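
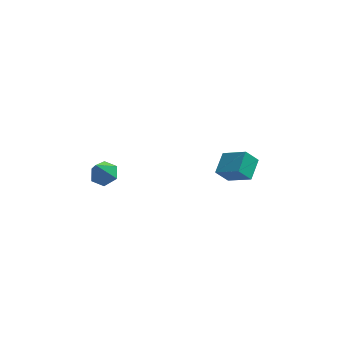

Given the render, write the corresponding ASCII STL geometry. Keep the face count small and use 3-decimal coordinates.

solid 
facet normal 0.275 0.344 -0.898
outer loop
vertex -2.692 -2.778 -1.503
vertex -3.378 -3.085 -1.831
vertex -3.372 -2.32 -1.536
endloop
endfacet
facet normal 0.327 0.541 0.774
outer loop
vertex -2.692 -2.778 -1.503
vertex -3.372 -2.32 -1.536
vertex -3.802 -3.615 -0.449
endloop
endfacet
facet normal 0.276 0.344 -0.897
outer loop
vertex -3.372 -2.32 -1.536
vertex -3.378 -3.085 -1.831
vertex -4.057 -2.628 -1.865
endloop
endfacet
facet normal -0.547 0.637 0.543
outer loop
vertex -3.372 -2.32 -1.536
vertex -4.057 -2.628 -1.865
vertex -3.802 -3.615 -0.449
endloop
endfacet
facet normal 0.276 0.344 -0.897
outer loop
vertex -4.057 -2.628 -1.865
vertex -3.378 -3.085 -1.831
vertex -4.063 -3.393 -2.16
endloop
endfacet
facet normal -0.988 -0.048 0.145
outer loop
vertex -4.057 -2.628 -1.865
vertex -4.063 -3.393 -2.16
vertex -3.802 -3.615 -0.449
endloop
endfacet
facet normal 0.276 0.344 -0.897
outer loop
vertex -4.063 -3.393 -2.16
vertex -3.378 -3.085 -1.831
vertex -3.383 -3.851 -2.126
endloop
endfacet
facet normal -0.558 -0.830 -0.023
outer loop
vertex -4.063 -3.393 -2.16
vertex -3.383 -3.851 -2.126
vertex -3.802 -3.615 -0.449
endloop
endfacet
facet normal 0.275 0.344 -0.898
outer loop
vertex -3.383 -3.851 -2.126
vertex -3.378 -3.085 -1.831
vertex -2.698 -3.543 -1.798
endloop
endfacet
facet normal 0.316 -0.925 0.209
outer loop
vertex -3.383 -3.851 -2.126
vertex -2.698 -3.543 -1.798
vertex -3.802 -3.615 -0.449
endloop
endfacet
facet normal 0.275 0.344 -0.898
outer loop
vertex -2.698 -3.543 -1.798
vertex -3.378 -3.085 -1.831
vertex -2.692 -2.778 -1.503
endloop
endfacet
facet normal 0.757 -0.240 0.607
outer loop
vertex -2.698 -3.543 -1.798
vertex -2.692 -2.778 -1.503
vertex -3.802 -3.615 -0.449
endloop
endfacet
facet normal -0.651 -0.034 0.759
outer loop
vertex 3.851 -2.131 -2.813
vertex 4.306 -0.895 -2.368
vertex 2.638 -1.322 -3.818
endloop
endfacet
facet normal -0.327 -0.889 -0.320
outer loop
vertex 3.354 -1.285 -4.652
vertex 3.851 -2.131 -2.813
vertex 2.638 -1.322 -3.818
endloop
endfacet
facet normal -0.651 -0.034 0.759
outer loop
vertex 2.638 -1.322 -3.818
vertex 4.306 -0.895 -2.368
vertex 3.093 -0.087 -3.372
endloop
endfacet
facet normal -0.685 0.457 -0.568
outer loop
vertex 3.093 -0.087 -3.372
vertex 3.354 -1.285 -4.652
vertex 2.638 -1.322 -3.818
endloop
endfacet
facet normal 0.685 -0.457 0.568
outer loop
vertex 3.851 -2.131 -2.813
vertex 5.022 -0.858 -3.202
vertex 4.306 -0.895 -2.368
endloop
endfacet
facet normal -0.327 -0.889 -0.321
outer loop
vertex 4.567 -2.093 -3.648
vertex 3.851 -2.131 -2.813
vertex 3.354 -1.285 -4.652
endloop
endfacet
facet normal 0.685 -0.457 0.567
outer loop
vertex 4.567 -2.093 -3.648
vertex 5.022 -0.858 -3.202
vertex 3.851 -2.131 -2.813
endloop
endfacet
facet normal 0.327 0.889 0.320
outer loop
vertex 4.306 -0.895 -2.368
vertex 5.022 -0.858 -3.202
vertex 3.093 -0.087 -3.372
endloop
endfacet
facet normal -0.686 0.457 -0.567
outer loop
vertex 3.809 -0.049 -4.207
vertex 3.354 -1.285 -4.652
vertex 3.093 -0.087 -3.372
endloop
endfacet
facet normal 0.327 0.889 0.321
outer loop
vertex 3.093 -0.087 -3.372
vertex 5.022 -0.858 -3.202
vertex 3.809 -0.049 -4.207
endloop
endfacet
facet normal 0.650 0.034 -0.759
outer loop
vertex 3.809 -0.049 -4.207
vertex 4.567 -2.093 -3.648
vertex 3.354 -1.285 -4.652
endloop
endfacet
facet normal 0.651 0.034 -0.758
outer loop
vertex 5.022 -0.858 -3.202
vertex 4.567 -2.093 -3.648
vertex 3.809 -0.049 -4.207
endloop
endfacet

endsolid


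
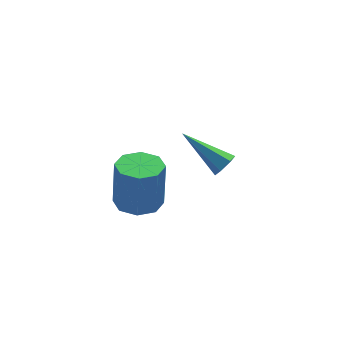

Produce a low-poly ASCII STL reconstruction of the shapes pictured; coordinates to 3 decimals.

solid 
facet normal -0.072 -0.096 -0.993
outer loop
vertex -0.69 -3.704 2.338
vertex -1.475 -3.405 2.366
vertex -0.712 -3.065 2.278
endloop
endfacet
facet normal 0.997 0.027 -0.075
outer loop
vertex -0.69 -3.704 2.338
vertex -0.712 -3.065 2.278
vertex -0.561 -3.535 4.105
endloop
endfacet
facet normal 0.997 0.026 -0.076
outer loop
vertex -0.561 -3.535 4.105
vertex -0.712 -3.065 2.278
vertex -0.582 -2.895 4.045
endloop
endfacet
facet normal 0.073 0.095 0.993
outer loop
vertex -0.561 -3.535 4.105
vertex -0.582 -2.895 4.045
vertex -1.345 -3.235 4.134
endloop
endfacet
facet normal -0.072 -0.095 -0.993
outer loop
vertex -0.712 -3.065 2.278
vertex -1.475 -3.405 2.366
vertex -1.18 -2.624 2.27
endloop
endfacet
facet normal 0.682 0.722 -0.120
outer loop
vertex -0.712 -3.065 2.278
vertex -1.18 -2.624 2.27
vertex -0.582 -2.895 4.045
endloop
endfacet
facet normal 0.680 0.723 -0.119
outer loop
vertex -0.582 -2.895 4.045
vertex -1.18 -2.624 2.27
vertex -1.051 -2.455 4.037
endloop
endfacet
facet normal 0.073 0.096 0.993
outer loop
vertex -0.582 -2.895 4.045
vertex -1.051 -2.455 4.037
vertex -1.345 -3.235 4.134
endloop
endfacet
facet normal -0.072 -0.095 -0.993
outer loop
vertex -1.18 -2.624 2.27
vertex -1.475 -3.405 2.366
vertex -1.821 -2.641 2.318
endloop
endfacet
facet normal -0.033 0.995 -0.093
outer loop
vertex -1.18 -2.624 2.27
vertex -1.821 -2.641 2.318
vertex -1.051 -2.455 4.037
endloop
endfacet
facet normal -0.032 0.995 -0.093
outer loop
vertex -1.051 -2.455 4.037
vertex -1.821 -2.641 2.318
vertex -1.692 -2.471 4.086
endloop
endfacet
facet normal 0.073 0.096 0.993
outer loop
vertex -1.051 -2.455 4.037
vertex -1.692 -2.471 4.086
vertex -1.345 -3.235 4.134
endloop
endfacet
facet normal -0.073 -0.096 -0.993
outer loop
vertex -1.821 -2.641 2.318
vertex -1.475 -3.405 2.366
vertex -2.259 -3.105 2.395
endloop
endfacet
facet normal -0.728 0.685 -0.013
outer loop
vertex -1.821 -2.641 2.318
vertex -2.259 -3.105 2.395
vertex -1.692 -2.471 4.086
endloop
endfacet
facet normal -0.729 0.685 -0.012
outer loop
vertex -1.692 -2.471 4.086
vertex -2.259 -3.105 2.395
vertex -2.13 -2.936 4.162
endloop
endfacet
facet normal 0.072 0.095 0.993
outer loop
vertex -1.692 -2.471 4.086
vertex -2.13 -2.936 4.162
vertex -1.345 -3.235 4.134
endloop
endfacet
facet normal -0.073 -0.095 -0.993
outer loop
vertex -2.259 -3.105 2.395
vertex -1.475 -3.405 2.366
vertex -2.238 -3.745 2.455
endloop
endfacet
facet normal -0.997 -0.026 0.075
outer loop
vertex -2.259 -3.105 2.395
vertex -2.238 -3.745 2.455
vertex -2.13 -2.936 4.162
endloop
endfacet
facet normal -0.997 -0.027 0.076
outer loop
vertex -2.13 -2.936 4.162
vertex -2.238 -3.745 2.455
vertex -2.108 -3.575 4.222
endloop
endfacet
facet normal 0.072 0.096 0.993
outer loop
vertex -2.13 -2.936 4.162
vertex -2.108 -3.575 4.222
vertex -1.345 -3.235 4.134
endloop
endfacet
facet normal -0.073 -0.096 -0.993
outer loop
vertex -2.238 -3.745 2.455
vertex -1.475 -3.405 2.366
vertex -1.769 -4.185 2.463
endloop
endfacet
facet normal -0.680 -0.723 0.120
outer loop
vertex -2.238 -3.745 2.455
vertex -1.769 -4.185 2.463
vertex -2.108 -3.575 4.222
endloop
endfacet
facet normal -0.682 -0.722 0.119
outer loop
vertex -2.108 -3.575 4.222
vertex -1.769 -4.185 2.463
vertex -1.64 -4.016 4.23
endloop
endfacet
facet normal 0.072 0.095 0.993
outer loop
vertex -2.108 -3.575 4.222
vertex -1.64 -4.016 4.23
vertex -1.345 -3.235 4.134
endloop
endfacet
facet normal -0.073 -0.096 -0.993
outer loop
vertex -1.769 -4.185 2.463
vertex -1.475 -3.405 2.366
vertex -1.128 -4.169 2.414
endloop
endfacet
facet normal 0.032 -0.995 0.093
outer loop
vertex -1.769 -4.185 2.463
vertex -1.128 -4.169 2.414
vertex -1.64 -4.016 4.23
endloop
endfacet
facet normal 0.033 -0.995 0.093
outer loop
vertex -1.64 -4.016 4.23
vertex -1.128 -4.169 2.414
vertex -0.999 -3.999 4.182
endloop
endfacet
facet normal 0.072 0.095 0.993
outer loop
vertex -1.64 -4.016 4.23
vertex -0.999 -3.999 4.182
vertex -1.345 -3.235 4.134
endloop
endfacet
facet normal -0.072 -0.095 -0.993
outer loop
vertex -1.128 -4.169 2.414
vertex -1.475 -3.405 2.366
vertex -0.69 -3.704 2.338
endloop
endfacet
facet normal 0.729 -0.685 0.013
outer loop
vertex -1.128 -4.169 2.414
vertex -0.69 -3.704 2.338
vertex -0.999 -3.999 4.182
endloop
endfacet
facet normal 0.728 -0.685 0.012
outer loop
vertex -0.999 -3.999 4.182
vertex -0.69 -3.704 2.338
vertex -0.561 -3.535 4.105
endloop
endfacet
facet normal 0.073 0.096 0.993
outer loop
vertex -0.999 -3.999 4.182
vertex -0.561 -3.535 4.105
vertex -1.345 -3.235 4.134
endloop
endfacet
facet normal 0.566 -0.647 -0.511
outer loop
vertex 3.357 0.355 -0.096
vertex 2.929 0.216 -0.394
vertex 3.249 0.621 -0.553
endloop
endfacet
facet normal 0.655 0.710 0.259
outer loop
vertex 3.357 0.355 -0.096
vertex 3.249 0.621 -0.553
vertex 1.771 1.544 0.654
endloop
endfacet
facet normal 0.565 -0.647 -0.512
outer loop
vertex 3.249 0.621 -0.553
vertex 2.929 0.216 -0.394
vertex 2.821 0.483 -0.851
endloop
endfacet
facet normal 0.096 0.844 -0.528
outer loop
vertex 3.249 0.621 -0.553
vertex 2.821 0.483 -0.851
vertex 1.771 1.544 0.654
endloop
endfacet
facet normal 0.566 -0.647 -0.512
outer loop
vertex 2.821 0.483 -0.851
vertex 2.929 0.216 -0.394
vertex 2.501 0.078 -0.693
endloop
endfacet
facet normal -0.685 0.278 -0.674
outer loop
vertex 2.821 0.483 -0.851
vertex 2.501 0.078 -0.693
vertex 1.771 1.544 0.654
endloop
endfacet
facet normal 0.566 -0.648 -0.511
outer loop
vertex 2.501 0.078 -0.693
vertex 2.929 0.216 -0.394
vertex 2.609 -0.188 -0.236
endloop
endfacet
facet normal -0.906 -0.422 -0.032
outer loop
vertex 2.501 0.078 -0.693
vertex 2.609 -0.188 -0.236
vertex 1.771 1.544 0.654
endloop
endfacet
facet normal 0.565 -0.647 -0.511
outer loop
vertex 2.609 -0.188 -0.236
vertex 2.929 0.216 -0.394
vertex 3.037 -0.05 0.062
endloop
endfacet
facet normal -0.347 -0.556 0.755
outer loop
vertex 2.609 -0.188 -0.236
vertex 3.037 -0.05 0.062
vertex 1.771 1.544 0.654
endloop
endfacet
facet normal 0.566 -0.647 -0.511
outer loop
vertex 3.037 -0.05 0.062
vertex 2.929 0.216 -0.394
vertex 3.357 0.355 -0.096
endloop
endfacet
facet normal 0.433 0.009 0.901
outer loop
vertex 3.037 -0.05 0.062
vertex 3.357 0.355 -0.096
vertex 1.771 1.544 0.654
endloop
endfacet

endsolid


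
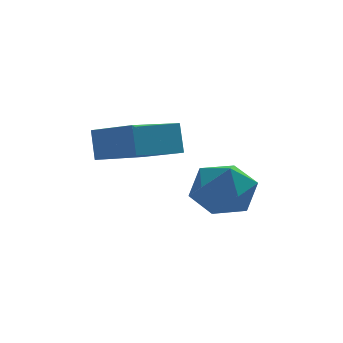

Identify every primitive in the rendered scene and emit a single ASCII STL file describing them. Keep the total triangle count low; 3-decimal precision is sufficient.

solid 
facet normal -0.612 0.711 -0.346
outer loop
vertex -5.27 -3.259 4.047
vertex -3.612 -2.052 3.594
vertex -5.216 -3.741 2.96
endloop
endfacet
facet normal -0.789 -0.575 0.216
outer loop
vertex -4.108 -5.028 3.586
vertex -5.27 -3.259 4.047
vertex -5.216 -3.741 2.96
endloop
endfacet
facet normal -0.612 0.711 -0.346
outer loop
vertex -5.216 -3.741 2.96
vertex -3.612 -2.052 3.594
vertex -3.558 -2.534 2.507
endloop
endfacet
facet normal 0.045 -0.405 -0.913
outer loop
vertex -3.558 -2.534 2.507
vertex -4.108 -5.028 3.586
vertex -5.216 -3.741 2.96
endloop
endfacet
facet normal -0.045 0.405 0.913
outer loop
vertex -5.27 -3.259 4.047
vertex -2.504 -3.339 4.22
vertex -3.612 -2.052 3.594
endloop
endfacet
facet normal -0.789 -0.575 0.216
outer loop
vertex -4.162 -4.546 4.673
vertex -5.27 -3.259 4.047
vertex -4.108 -5.028 3.586
endloop
endfacet
facet normal -0.045 0.405 0.913
outer loop
vertex -4.162 -4.546 4.673
vertex -2.504 -3.339 4.22
vertex -5.27 -3.259 4.047
endloop
endfacet
facet normal 0.789 0.575 -0.216
outer loop
vertex -3.612 -2.052 3.594
vertex -2.504 -3.339 4.22
vertex -3.558 -2.534 2.507
endloop
endfacet
facet normal 0.045 -0.405 -0.913
outer loop
vertex -2.45 -3.821 3.133
vertex -4.108 -5.028 3.586
vertex -3.558 -2.534 2.507
endloop
endfacet
facet normal 0.789 0.575 -0.216
outer loop
vertex -3.558 -2.534 2.507
vertex -2.504 -3.339 4.22
vertex -2.45 -3.821 3.133
endloop
endfacet
facet normal 0.612 -0.711 0.346
outer loop
vertex -2.45 -3.821 3.133
vertex -4.162 -4.546 4.673
vertex -4.108 -5.028 3.586
endloop
endfacet
facet normal 0.612 -0.711 0.346
outer loop
vertex -2.504 -3.339 4.22
vertex -4.162 -4.546 4.673
vertex -2.45 -3.821 3.133
endloop
endfacet
facet normal -0.016 0.301 0.953
outer loop
vertex -0.612 -2.562 1.948
vertex -1.778 -2.832 2.014
vertex -0.954 -3.659 2.289
endloop
endfacet
facet normal 0.627 0.046 0.778
outer loop
vertex -0.612 -2.562 1.948
vertex -0.954 -3.659 2.289
vertex -0.03 -3.525 1.536
endloop
endfacet
facet normal 0.873 0.430 0.229
outer loop
vertex -0.612 -2.562 1.948
vertex -0.03 -3.525 1.536
vertex -0.283 -2.616 0.797
endloop
endfacet
facet normal 0.383 0.921 0.066
outer loop
vertex -0.612 -2.562 1.948
vertex -0.283 -2.616 0.797
vertex -1.363 -2.188 1.092
endloop
endfacet
facet normal -0.166 0.842 0.513
outer loop
vertex -0.612 -2.562 1.948
vertex -1.363 -2.188 1.092
vertex -1.778 -2.832 2.014
endloop
endfacet
facet normal 0.545 -0.628 0.557
outer loop
vertex -0.03 -3.525 1.536
vertex -0.954 -3.659 2.289
vertex -0.837 -4.392 1.348
endloop
endfacet
facet normal -0.496 -0.215 0.841
outer loop
vertex -0.954 -3.659 2.289
vertex -1.778 -2.832 2.014
vertex -1.917 -3.964 1.643
endloop
endfacet
facet normal -0.740 0.661 0.128
outer loop
vertex -1.778 -2.832 2.014
vertex -1.363 -2.188 1.092
vertex -2.17 -3.055 0.904
endloop
endfacet
facet normal 0.150 0.789 -0.596
outer loop
vertex -1.363 -2.188 1.092
vertex -0.283 -2.616 0.797
vertex -1.246 -2.921 0.151
endloop
endfacet
facet normal 0.943 -0.007 -0.332
outer loop
vertex -0.283 -2.616 0.797
vertex -0.03 -3.525 1.536
vertex -0.422 -3.748 0.426
endloop
endfacet
facet normal -0.383 -0.921 -0.066
outer loop
vertex -1.588 -4.018 0.492
vertex -0.837 -4.392 1.348
vertex -1.917 -3.964 1.643
endloop
endfacet
facet normal -0.873 -0.430 -0.229
outer loop
vertex -1.588 -4.018 0.492
vertex -1.917 -3.964 1.643
vertex -2.17 -3.055 0.904
endloop
endfacet
facet normal -0.627 -0.046 -0.778
outer loop
vertex -1.588 -4.018 0.492
vertex -2.17 -3.055 0.904
vertex -1.246 -2.921 0.151
endloop
endfacet
facet normal 0.016 -0.301 -0.953
outer loop
vertex -1.588 -4.018 0.492
vertex -1.246 -2.921 0.151
vertex -0.422 -3.748 0.426
endloop
endfacet
facet normal 0.166 -0.842 -0.513
outer loop
vertex -1.588 -4.018 0.492
vertex -0.422 -3.748 0.426
vertex -0.837 -4.392 1.348
endloop
endfacet
facet normal -0.150 -0.789 0.596
outer loop
vertex -1.917 -3.964 1.643
vertex -0.837 -4.392 1.348
vertex -0.954 -3.659 2.289
endloop
endfacet
facet normal -0.943 0.007 0.332
outer loop
vertex -2.17 -3.055 0.904
vertex -1.917 -3.964 1.643
vertex -1.778 -2.832 2.014
endloop
endfacet
facet normal -0.545 0.628 -0.557
outer loop
vertex -1.246 -2.921 0.151
vertex -2.17 -3.055 0.904
vertex -1.363 -2.188 1.092
endloop
endfacet
facet normal 0.496 0.215 -0.841
outer loop
vertex -0.422 -3.748 0.426
vertex -1.246 -2.921 0.151
vertex -0.283 -2.616 0.797
endloop
endfacet
facet normal 0.740 -0.661 -0.128
outer loop
vertex -0.837 -4.392 1.348
vertex -0.422 -3.748 0.426
vertex -0.03 -3.525 1.536
endloop
endfacet

endsolid


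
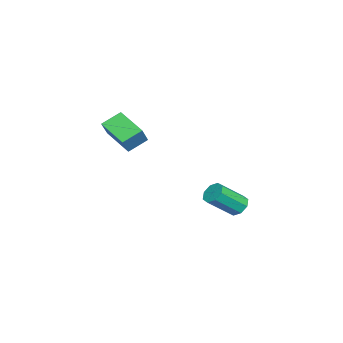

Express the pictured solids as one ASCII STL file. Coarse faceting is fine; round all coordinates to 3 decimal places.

solid 
facet normal -0.440 0.627 -0.643
outer loop
vertex -0.2 3.159 -4.417
vertex -0.918 2.89 -4.188
vertex -0.431 3.478 -3.948
endloop
endfacet
facet normal 0.815 0.580 0.007
outer loop
vertex -0.2 3.159 -4.417
vertex -0.431 3.478 -3.948
vertex 0.755 1.799 -3.021
endloop
endfacet
facet normal 0.815 0.580 0.007
outer loop
vertex 0.755 1.799 -3.021
vertex -0.431 3.478 -3.948
vertex 0.524 2.118 -2.552
endloop
endfacet
facet normal 0.440 -0.626 0.643
outer loop
vertex 0.755 1.799 -3.021
vertex 0.524 2.118 -2.552
vertex 0.038 1.53 -2.792
endloop
endfacet
facet normal -0.440 0.627 -0.643
outer loop
vertex -0.431 3.478 -3.948
vertex -0.918 2.89 -4.188
vertex -0.947 3.452 -3.62
endloop
endfacet
facet normal 0.309 0.778 0.547
outer loop
vertex -0.431 3.478 -3.948
vertex -0.947 3.452 -3.62
vertex 0.524 2.118 -2.552
endloop
endfacet
facet normal 0.309 0.778 0.547
outer loop
vertex 0.524 2.118 -2.552
vertex -0.947 3.452 -3.62
vertex 0.008 2.092 -2.224
endloop
endfacet
facet normal 0.440 -0.626 0.643
outer loop
vertex 0.524 2.118 -2.552
vertex 0.008 2.092 -2.224
vertex 0.038 1.53 -2.792
endloop
endfacet
facet normal -0.441 0.627 -0.643
outer loop
vertex -0.947 3.452 -3.62
vertex -0.918 2.89 -4.188
vertex -1.446 3.097 -3.624
endloop
endfacet
facet normal -0.377 0.521 0.766
outer loop
vertex -0.947 3.452 -3.62
vertex -1.446 3.097 -3.624
vertex 0.008 2.092 -2.224
endloop
endfacet
facet normal -0.378 0.520 0.766
outer loop
vertex 0.008 2.092 -2.224
vertex -1.446 3.097 -3.624
vertex -0.491 1.737 -2.229
endloop
endfacet
facet normal 0.439 -0.627 0.643
outer loop
vertex 0.008 2.092 -2.224
vertex -0.491 1.737 -2.229
vertex 0.038 1.53 -2.792
endloop
endfacet
facet normal -0.440 0.627 -0.642
outer loop
vertex -1.446 3.097 -3.624
vertex -0.918 2.89 -4.188
vertex -1.635 2.621 -3.959
endloop
endfacet
facet normal -0.843 -0.042 0.536
outer loop
vertex -1.446 3.097 -3.624
vertex -1.635 2.621 -3.959
vertex -0.491 1.737 -2.229
endloop
endfacet
facet normal -0.843 -0.042 0.536
outer loop
vertex -0.491 1.737 -2.229
vertex -1.635 2.621 -3.959
vertex -0.68 1.261 -2.563
endloop
endfacet
facet normal 0.440 -0.626 0.644
outer loop
vertex -0.491 1.737 -2.229
vertex -0.68 1.261 -2.563
vertex 0.038 1.53 -2.792
endloop
endfacet
facet normal -0.440 0.626 -0.643
outer loop
vertex -1.635 2.621 -3.959
vertex -0.918 2.89 -4.188
vertex -1.404 2.302 -4.428
endloop
endfacet
facet normal -0.815 -0.580 -0.007
outer loop
vertex -1.635 2.621 -3.959
vertex -1.404 2.302 -4.428
vertex -0.68 1.261 -2.563
endloop
endfacet
facet normal -0.815 -0.580 -0.007
outer loop
vertex -0.68 1.261 -2.563
vertex -1.404 2.302 -4.428
vertex -0.449 0.942 -3.032
endloop
endfacet
facet normal 0.440 -0.627 0.643
outer loop
vertex -0.68 1.261 -2.563
vertex -0.449 0.942 -3.032
vertex 0.038 1.53 -2.792
endloop
endfacet
facet normal -0.440 0.626 -0.643
outer loop
vertex -1.404 2.302 -4.428
vertex -0.918 2.89 -4.188
vertex -0.888 2.328 -4.756
endloop
endfacet
facet normal -0.309 -0.778 -0.547
outer loop
vertex -1.404 2.302 -4.428
vertex -0.888 2.328 -4.756
vertex -0.449 0.942 -3.032
endloop
endfacet
facet normal -0.309 -0.778 -0.547
outer loop
vertex -0.449 0.942 -3.032
vertex -0.888 2.328 -4.756
vertex 0.067 0.968 -3.36
endloop
endfacet
facet normal 0.440 -0.627 0.643
outer loop
vertex -0.449 0.942 -3.032
vertex 0.067 0.968 -3.36
vertex 0.038 1.53 -2.792
endloop
endfacet
facet normal -0.439 0.627 -0.643
outer loop
vertex -0.888 2.328 -4.756
vertex -0.918 2.89 -4.188
vertex -0.389 2.683 -4.751
endloop
endfacet
facet normal 0.378 -0.521 -0.766
outer loop
vertex -0.888 2.328 -4.756
vertex -0.389 2.683 -4.751
vertex 0.067 0.968 -3.36
endloop
endfacet
facet normal 0.377 -0.521 -0.766
outer loop
vertex 0.067 0.968 -3.36
vertex -0.389 2.683 -4.751
vertex 0.566 1.323 -3.356
endloop
endfacet
facet normal 0.441 -0.627 0.643
outer loop
vertex 0.067 0.968 -3.36
vertex 0.566 1.323 -3.356
vertex 0.038 1.53 -2.792
endloop
endfacet
facet normal -0.440 0.626 -0.644
outer loop
vertex -0.389 2.683 -4.751
vertex -0.918 2.89 -4.188
vertex -0.2 3.159 -4.417
endloop
endfacet
facet normal 0.843 0.042 -0.536
outer loop
vertex -0.389 2.683 -4.751
vertex -0.2 3.159 -4.417
vertex 0.566 1.323 -3.356
endloop
endfacet
facet normal 0.843 0.042 -0.536
outer loop
vertex 0.566 1.323 -3.356
vertex -0.2 3.159 -4.417
vertex 0.755 1.799 -3.021
endloop
endfacet
facet normal 0.440 -0.627 0.642
outer loop
vertex 0.566 1.323 -3.356
vertex 0.755 1.799 -3.021
vertex 0.038 1.53 -2.792
endloop
endfacet
facet normal -0.586 -0.712 0.387
outer loop
vertex 4.151 -3.974 3.984
vertex 3.451 -3.028 4.665
vertex 3.294 -3.845 2.923
endloop
endfacet
facet normal 0.515 -0.695 -0.501
outer loop
vertex 4.489 -2.392 2.135
vertex 4.151 -3.974 3.984
vertex 3.294 -3.845 2.923
endloop
endfacet
facet normal -0.586 -0.712 0.387
outer loop
vertex 3.294 -3.845 2.923
vertex 3.451 -3.028 4.665
vertex 2.593 -2.898 3.604
endloop
endfacet
facet normal -0.625 0.094 -0.775
outer loop
vertex 2.593 -2.898 3.604
vertex 4.489 -2.392 2.135
vertex 3.294 -3.845 2.923
endloop
endfacet
facet normal 0.626 -0.095 0.774
outer loop
vertex 4.151 -3.974 3.984
vertex 4.646 -1.575 3.877
vertex 3.451 -3.028 4.665
endloop
endfacet
facet normal 0.514 -0.696 -0.501
outer loop
vertex 5.347 -2.522 3.196
vertex 4.151 -3.974 3.984
vertex 4.489 -2.392 2.135
endloop
endfacet
facet normal 0.625 -0.094 0.775
outer loop
vertex 5.347 -2.522 3.196
vertex 4.646 -1.575 3.877
vertex 4.151 -3.974 3.984
endloop
endfacet
facet normal -0.515 0.695 0.501
outer loop
vertex 3.451 -3.028 4.665
vertex 4.646 -1.575 3.877
vertex 2.593 -2.898 3.604
endloop
endfacet
facet normal -0.625 0.095 -0.775
outer loop
vertex 3.789 -1.446 2.816
vertex 4.489 -2.392 2.135
vertex 2.593 -2.898 3.604
endloop
endfacet
facet normal -0.515 0.696 0.501
outer loop
vertex 2.593 -2.898 3.604
vertex 4.646 -1.575 3.877
vertex 3.789 -1.446 2.816
endloop
endfacet
facet normal 0.586 0.712 -0.387
outer loop
vertex 3.789 -1.446 2.816
vertex 5.347 -2.522 3.196
vertex 4.489 -2.392 2.135
endloop
endfacet
facet normal 0.586 0.712 -0.387
outer loop
vertex 4.646 -1.575 3.877
vertex 5.347 -2.522 3.196
vertex 3.789 -1.446 2.816
endloop
endfacet

endsolid


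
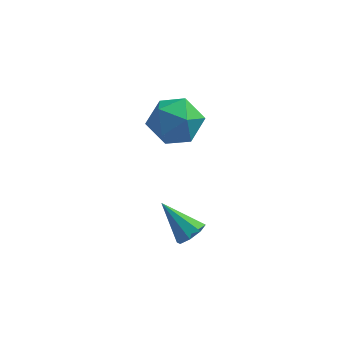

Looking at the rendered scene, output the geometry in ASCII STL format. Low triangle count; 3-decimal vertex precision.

solid 
facet normal -0.379 0.329 0.865
outer loop
vertex 1.411 3.239 -0.279
vertex 1.569 2.223 0.177
vertex 2.381 2.999 0.238
endloop
endfacet
facet normal -0.059 0.859 0.509
outer loop
vertex 1.411 3.239 -0.279
vertex 2.381 2.999 0.238
vertex 2.387 3.573 -0.73
endloop
endfacet
facet normal -0.374 0.918 -0.129
outer loop
vertex 1.411 3.239 -0.279
vertex 2.387 3.573 -0.73
vertex 1.578 3.151 -1.389
endloop
endfacet
facet normal -0.889 0.426 -0.168
outer loop
vertex 1.411 3.239 -0.279
vertex 1.578 3.151 -1.389
vertex 1.073 2.317 -0.828
endloop
endfacet
facet normal -0.893 0.061 0.446
outer loop
vertex 1.411 3.239 -0.279
vertex 1.073 2.317 -0.828
vertex 1.569 2.223 0.177
endloop
endfacet
facet normal 0.622 0.672 0.402
outer loop
vertex 2.387 3.573 -0.73
vertex 2.381 2.999 0.238
vertex 3.147 2.763 -0.552
endloop
endfacet
facet normal 0.103 -0.184 0.978
outer loop
vertex 2.381 2.999 0.238
vertex 1.569 2.223 0.177
vertex 2.642 1.929 0.009
endloop
endfacet
facet normal -0.728 -0.616 0.301
outer loop
vertex 1.569 2.223 0.177
vertex 1.073 2.317 -0.828
vertex 1.833 1.507 -0.65
endloop
endfacet
facet normal -0.722 -0.028 -0.692
outer loop
vertex 1.073 2.317 -0.828
vertex 1.578 3.151 -1.389
vertex 1.839 2.081 -1.618
endloop
endfacet
facet normal 0.112 0.769 -0.630
outer loop
vertex 1.578 3.151 -1.389
vertex 2.387 3.573 -0.73
vertex 2.651 2.857 -1.557
endloop
endfacet
facet normal 0.889 -0.426 0.168
outer loop
vertex 2.809 1.841 -1.101
vertex 3.147 2.763 -0.552
vertex 2.642 1.929 0.009
endloop
endfacet
facet normal 0.374 -0.918 0.129
outer loop
vertex 2.809 1.841 -1.101
vertex 2.642 1.929 0.009
vertex 1.833 1.507 -0.65
endloop
endfacet
facet normal 0.059 -0.859 -0.509
outer loop
vertex 2.809 1.841 -1.101
vertex 1.833 1.507 -0.65
vertex 1.839 2.081 -1.618
endloop
endfacet
facet normal 0.379 -0.329 -0.865
outer loop
vertex 2.809 1.841 -1.101
vertex 1.839 2.081 -1.618
vertex 2.651 2.857 -1.557
endloop
endfacet
facet normal 0.893 -0.061 -0.446
outer loop
vertex 2.809 1.841 -1.101
vertex 2.651 2.857 -1.557
vertex 3.147 2.763 -0.552
endloop
endfacet
facet normal 0.722 0.028 0.692
outer loop
vertex 2.642 1.929 0.009
vertex 3.147 2.763 -0.552
vertex 2.381 2.999 0.238
endloop
endfacet
facet normal -0.112 -0.769 0.630
outer loop
vertex 1.833 1.507 -0.65
vertex 2.642 1.929 0.009
vertex 1.569 2.223 0.177
endloop
endfacet
facet normal -0.622 -0.672 -0.402
outer loop
vertex 1.839 2.081 -1.618
vertex 1.833 1.507 -0.65
vertex 1.073 2.317 -0.828
endloop
endfacet
facet normal -0.103 0.184 -0.978
outer loop
vertex 2.651 2.857 -1.557
vertex 1.839 2.081 -1.618
vertex 1.578 3.151 -1.389
endloop
endfacet
facet normal 0.728 0.616 -0.301
outer loop
vertex 3.147 2.763 -0.552
vertex 2.651 2.857 -1.557
vertex 2.387 3.573 -0.73
endloop
endfacet
facet normal 0.682 -0.252 -0.687
outer loop
vertex 3.844 -1.919 -2.361
vertex 3.483 -1.683 -2.806
vertex 3.932 -1.46 -2.442
endloop
endfacet
facet normal 0.439 0.074 0.895
outer loop
vertex 3.844 -1.919 -2.361
vertex 3.932 -1.46 -2.442
vertex 2.377 -1.277 -1.694
endloop
endfacet
facet normal 0.682 -0.252 -0.687
outer loop
vertex 3.932 -1.46 -2.442
vertex 3.483 -1.683 -2.806
vertex 3.757 -1.132 -2.736
endloop
endfacet
facet normal 0.367 0.722 0.587
outer loop
vertex 3.932 -1.46 -2.442
vertex 3.757 -1.132 -2.736
vertex 2.377 -1.277 -1.694
endloop
endfacet
facet normal 0.681 -0.251 -0.688
outer loop
vertex 3.757 -1.132 -2.736
vertex 3.483 -1.683 -2.806
vertex 3.421 -1.126 -3.071
endloop
endfacet
facet normal -0.052 0.996 0.070
outer loop
vertex 3.757 -1.132 -2.736
vertex 3.421 -1.126 -3.071
vertex 2.377 -1.277 -1.694
endloop
endfacet
facet normal 0.681 -0.251 -0.688
outer loop
vertex 3.421 -1.126 -3.071
vertex 3.483 -1.683 -2.806
vertex 3.121 -1.447 -3.251
endloop
endfacet
facet normal -0.575 0.737 -0.355
outer loop
vertex 3.421 -1.126 -3.071
vertex 3.121 -1.447 -3.251
vertex 2.377 -1.277 -1.694
endloop
endfacet
facet normal 0.682 -0.249 -0.687
outer loop
vertex 3.121 -1.447 -3.251
vertex 3.483 -1.683 -2.806
vertex 3.034 -1.906 -3.171
endloop
endfacet
facet normal -0.894 0.093 -0.438
outer loop
vertex 3.121 -1.447 -3.251
vertex 3.034 -1.906 -3.171
vertex 2.377 -1.277 -1.694
endloop
endfacet
facet normal 0.683 -0.250 -0.687
outer loop
vertex 3.034 -1.906 -3.171
vertex 3.483 -1.683 -2.806
vertex 3.209 -2.235 -2.877
endloop
endfacet
facet normal -0.822 -0.554 -0.130
outer loop
vertex 3.034 -1.906 -3.171
vertex 3.209 -2.235 -2.877
vertex 2.377 -1.277 -1.694
endloop
endfacet
facet normal 0.684 -0.251 -0.685
outer loop
vertex 3.209 -2.235 -2.877
vertex 3.483 -1.683 -2.806
vertex 3.544 -2.24 -2.541
endloop
endfacet
facet normal -0.402 -0.829 0.389
outer loop
vertex 3.209 -2.235 -2.877
vertex 3.544 -2.24 -2.541
vertex 2.377 -1.277 -1.694
endloop
endfacet
facet normal 0.682 -0.252 -0.687
outer loop
vertex 3.544 -2.24 -2.541
vertex 3.483 -1.683 -2.806
vertex 3.844 -1.919 -2.361
endloop
endfacet
facet normal 0.121 -0.569 0.813
outer loop
vertex 3.544 -2.24 -2.541
vertex 3.844 -1.919 -2.361
vertex 2.377 -1.277 -1.694
endloop
endfacet

endsolid


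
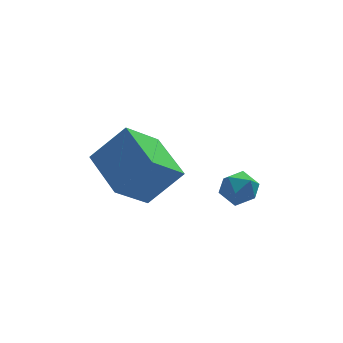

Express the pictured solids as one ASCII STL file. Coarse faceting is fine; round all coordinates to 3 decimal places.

solid 
facet normal -0.282 0.643 0.713
outer loop
vertex 2.275 1.714 1.332
vertex 2.277 1.238 1.762
vertex 2.809 1.582 1.662
endloop
endfacet
facet normal 0.108 0.971 0.214
outer loop
vertex 2.275 1.714 1.332
vertex 2.809 1.582 1.662
vertex 2.844 1.716 1.036
endloop
endfacet
facet normal -0.219 0.884 -0.414
outer loop
vertex 2.275 1.714 1.332
vertex 2.844 1.716 1.036
vertex 2.333 1.455 0.749
endloop
endfacet
facet normal -0.811 0.501 -0.303
outer loop
vertex 2.275 1.714 1.332
vertex 2.333 1.455 0.749
vertex 1.983 1.16 1.198
endloop
endfacet
facet normal -0.849 0.352 0.394
outer loop
vertex 2.275 1.714 1.332
vertex 1.983 1.16 1.198
vertex 2.277 1.238 1.762
endloop
endfacet
facet normal 0.744 0.644 0.179
outer loop
vertex 2.844 1.716 1.036
vertex 2.809 1.582 1.662
vertex 3.197 1.24 1.282
endloop
endfacet
facet normal 0.112 0.114 0.987
outer loop
vertex 2.809 1.582 1.662
vertex 2.277 1.238 1.762
vertex 2.847 0.945 1.731
endloop
endfacet
facet normal -0.808 -0.356 0.470
outer loop
vertex 2.277 1.238 1.762
vertex 1.983 1.16 1.198
vertex 2.336 0.684 1.444
endloop
endfacet
facet normal -0.745 -0.116 -0.657
outer loop
vertex 1.983 1.16 1.198
vertex 2.333 1.455 0.749
vertex 2.371 0.818 0.818
endloop
endfacet
facet normal 0.213 0.503 -0.837
outer loop
vertex 2.333 1.455 0.749
vertex 2.844 1.716 1.036
vertex 2.903 1.162 0.718
endloop
endfacet
facet normal 0.811 -0.501 0.303
outer loop
vertex 2.905 0.686 1.148
vertex 3.197 1.24 1.282
vertex 2.847 0.945 1.731
endloop
endfacet
facet normal 0.219 -0.884 0.414
outer loop
vertex 2.905 0.686 1.148
vertex 2.847 0.945 1.731
vertex 2.336 0.684 1.444
endloop
endfacet
facet normal -0.108 -0.971 -0.214
outer loop
vertex 2.905 0.686 1.148
vertex 2.336 0.684 1.444
vertex 2.371 0.818 0.818
endloop
endfacet
facet normal 0.282 -0.643 -0.713
outer loop
vertex 2.905 0.686 1.148
vertex 2.371 0.818 0.818
vertex 2.903 1.162 0.718
endloop
endfacet
facet normal 0.849 -0.352 -0.394
outer loop
vertex 2.905 0.686 1.148
vertex 2.903 1.162 0.718
vertex 3.197 1.24 1.282
endloop
endfacet
facet normal 0.745 0.116 0.657
outer loop
vertex 2.847 0.945 1.731
vertex 3.197 1.24 1.282
vertex 2.809 1.582 1.662
endloop
endfacet
facet normal -0.213 -0.503 0.837
outer loop
vertex 2.336 0.684 1.444
vertex 2.847 0.945 1.731
vertex 2.277 1.238 1.762
endloop
endfacet
facet normal -0.744 -0.644 -0.179
outer loop
vertex 2.371 0.818 0.818
vertex 2.336 0.684 1.444
vertex 1.983 1.16 1.198
endloop
endfacet
facet normal -0.112 -0.114 -0.987
outer loop
vertex 2.903 1.162 0.718
vertex 2.371 0.818 0.818
vertex 2.333 1.455 0.749
endloop
endfacet
facet normal 0.808 0.356 -0.470
outer loop
vertex 3.197 1.24 1.282
vertex 2.903 1.162 0.718
vertex 2.844 1.716 1.036
endloop
endfacet
facet normal -0.674 -0.307 0.672
outer loop
vertex -0.076 0.537 3.351
vertex -0.443 2.136 3.713
vertex -1.128 0.535 2.295
endloop
endfacet
facet normal 0.218 -0.952 -0.215
outer loop
vertex -0.097 1.004 1.267
vertex -0.076 0.537 3.351
vertex -1.128 0.535 2.295
endloop
endfacet
facet normal -0.674 -0.307 0.672
outer loop
vertex -1.128 0.535 2.295
vertex -0.443 2.136 3.713
vertex -1.495 2.134 2.657
endloop
endfacet
facet normal -0.706 -0.002 -0.708
outer loop
vertex -1.495 2.134 2.657
vertex -0.097 1.004 1.267
vertex -1.128 0.535 2.295
endloop
endfacet
facet normal 0.706 0.002 0.708
outer loop
vertex -0.076 0.537 3.351
vertex 0.588 2.605 2.685
vertex -0.443 2.136 3.713
endloop
endfacet
facet normal 0.218 -0.952 -0.215
outer loop
vertex 0.955 1.006 2.323
vertex -0.076 0.537 3.351
vertex -0.097 1.004 1.267
endloop
endfacet
facet normal 0.706 0.002 0.708
outer loop
vertex 0.955 1.006 2.323
vertex 0.588 2.605 2.685
vertex -0.076 0.537 3.351
endloop
endfacet
facet normal -0.218 0.952 0.215
outer loop
vertex -0.443 2.136 3.713
vertex 0.588 2.605 2.685
vertex -1.495 2.134 2.657
endloop
endfacet
facet normal -0.706 -0.002 -0.708
outer loop
vertex -0.464 2.603 1.629
vertex -0.097 1.004 1.267
vertex -1.495 2.134 2.657
endloop
endfacet
facet normal -0.218 0.952 0.215
outer loop
vertex -1.495 2.134 2.657
vertex 0.588 2.605 2.685
vertex -0.464 2.603 1.629
endloop
endfacet
facet normal 0.674 0.307 -0.672
outer loop
vertex -0.464 2.603 1.629
vertex 0.955 1.006 2.323
vertex -0.097 1.004 1.267
endloop
endfacet
facet normal 0.674 0.307 -0.672
outer loop
vertex 0.588 2.605 2.685
vertex 0.955 1.006 2.323
vertex -0.464 2.603 1.629
endloop
endfacet

endsolid


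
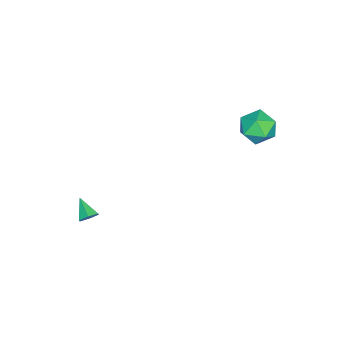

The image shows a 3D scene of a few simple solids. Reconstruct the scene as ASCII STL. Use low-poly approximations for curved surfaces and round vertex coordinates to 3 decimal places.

solid 
facet normal 0.537 0.649 -0.539
outer loop
vertex 1.496 -2.074 -2.207
vertex 1.202 -2.176 -2.623
vertex 1.067 -1.794 -2.297
endloop
endfacet
facet normal -0.041 0.248 0.968
outer loop
vertex 1.496 -2.074 -2.207
vertex 1.067 -1.794 -2.297
vertex 0.618 -2.884 -2.037
endloop
endfacet
facet normal 0.537 0.649 -0.539
outer loop
vertex 1.067 -1.794 -2.297
vertex 1.202 -2.176 -2.623
vertex 0.773 -1.896 -2.713
endloop
endfacet
facet normal -0.784 0.430 0.448
outer loop
vertex 1.067 -1.794 -2.297
vertex 0.773 -1.896 -2.713
vertex 0.618 -2.884 -2.037
endloop
endfacet
facet normal 0.537 0.650 -0.538
outer loop
vertex 0.773 -1.896 -2.713
vertex 1.202 -2.176 -2.623
vertex 0.908 -2.278 -3.04
endloop
endfacet
facet normal -0.947 -0.066 -0.314
outer loop
vertex 0.773 -1.896 -2.713
vertex 0.908 -2.278 -3.04
vertex 0.618 -2.884 -2.037
endloop
endfacet
facet normal 0.536 0.651 -0.537
outer loop
vertex 0.908 -2.278 -3.04
vertex 1.202 -2.176 -2.623
vertex 1.337 -2.557 -2.95
endloop
endfacet
facet normal -0.368 -0.745 -0.556
outer loop
vertex 0.908 -2.278 -3.04
vertex 1.337 -2.557 -2.95
vertex 0.618 -2.884 -2.037
endloop
endfacet
facet normal 0.536 0.651 -0.537
outer loop
vertex 1.337 -2.557 -2.95
vertex 1.202 -2.176 -2.623
vertex 1.631 -2.455 -2.533
endloop
endfacet
facet normal 0.374 -0.927 -0.037
outer loop
vertex 1.337 -2.557 -2.95
vertex 1.631 -2.455 -2.533
vertex 0.618 -2.884 -2.037
endloop
endfacet
facet normal 0.536 0.650 -0.538
outer loop
vertex 1.631 -2.455 -2.533
vertex 1.202 -2.176 -2.623
vertex 1.496 -2.074 -2.207
endloop
endfacet
facet normal 0.537 -0.430 0.725
outer loop
vertex 1.631 -2.455 -2.533
vertex 1.496 -2.074 -2.207
vertex 0.618 -2.884 -2.037
endloop
endfacet
facet normal -0.193 0.300 0.934
outer loop
vertex -4.135 4.405 2.036
vertex -4.503 3.545 2.236
vertex -3.571 3.711 2.375
endloop
endfacet
facet normal 0.379 0.636 0.672
outer loop
vertex -4.135 4.405 2.036
vertex -3.571 3.711 2.375
vertex -3.262 4.275 1.667
endloop
endfacet
facet normal 0.179 0.981 0.079
outer loop
vertex -4.135 4.405 2.036
vertex -3.262 4.275 1.667
vertex -4.003 4.457 1.09
endloop
endfacet
facet normal -0.515 0.857 -0.025
outer loop
vertex -4.135 4.405 2.036
vertex -4.003 4.457 1.09
vertex -4.77 4.006 1.441
endloop
endfacet
facet normal -0.746 0.436 0.503
outer loop
vertex -4.135 4.405 2.036
vertex -4.77 4.006 1.441
vertex -4.503 3.545 2.236
endloop
endfacet
facet normal 0.860 0.143 0.489
outer loop
vertex -3.262 4.275 1.667
vertex -3.571 3.711 2.375
vertex -3.09 3.334 1.639
endloop
endfacet
facet normal -0.065 -0.402 0.913
outer loop
vertex -3.571 3.711 2.375
vertex -4.503 3.545 2.236
vertex -3.857 2.883 1.99
endloop
endfacet
facet normal -0.959 -0.182 0.217
outer loop
vertex -4.503 3.545 2.236
vertex -4.77 4.006 1.441
vertex -4.598 3.065 1.413
endloop
endfacet
facet normal -0.586 0.499 -0.639
outer loop
vertex -4.77 4.006 1.441
vertex -4.003 4.457 1.09
vertex -4.289 3.629 0.705
endloop
endfacet
facet normal 0.538 0.700 -0.470
outer loop
vertex -4.003 4.457 1.09
vertex -3.262 4.275 1.667
vertex -3.357 3.795 0.844
endloop
endfacet
facet normal 0.515 -0.857 0.025
outer loop
vertex -3.725 2.935 1.044
vertex -3.09 3.334 1.639
vertex -3.857 2.883 1.99
endloop
endfacet
facet normal -0.179 -0.981 -0.079
outer loop
vertex -3.725 2.935 1.044
vertex -3.857 2.883 1.99
vertex -4.598 3.065 1.413
endloop
endfacet
facet normal -0.379 -0.636 -0.672
outer loop
vertex -3.725 2.935 1.044
vertex -4.598 3.065 1.413
vertex -4.289 3.629 0.705
endloop
endfacet
facet normal 0.193 -0.300 -0.934
outer loop
vertex -3.725 2.935 1.044
vertex -4.289 3.629 0.705
vertex -3.357 3.795 0.844
endloop
endfacet
facet normal 0.746 -0.436 -0.503
outer loop
vertex -3.725 2.935 1.044
vertex -3.357 3.795 0.844
vertex -3.09 3.334 1.639
endloop
endfacet
facet normal 0.586 -0.499 0.639
outer loop
vertex -3.857 2.883 1.99
vertex -3.09 3.334 1.639
vertex -3.571 3.711 2.375
endloop
endfacet
facet normal -0.538 -0.700 0.470
outer loop
vertex -4.598 3.065 1.413
vertex -3.857 2.883 1.99
vertex -4.503 3.545 2.236
endloop
endfacet
facet normal -0.860 -0.143 -0.489
outer loop
vertex -4.289 3.629 0.705
vertex -4.598 3.065 1.413
vertex -4.77 4.006 1.441
endloop
endfacet
facet normal 0.065 0.402 -0.913
outer loop
vertex -3.357 3.795 0.844
vertex -4.289 3.629 0.705
vertex -4.003 4.457 1.09
endloop
endfacet
facet normal 0.959 0.182 -0.217
outer loop
vertex -3.09 3.334 1.639
vertex -3.357 3.795 0.844
vertex -3.262 4.275 1.667
endloop
endfacet

endsolid


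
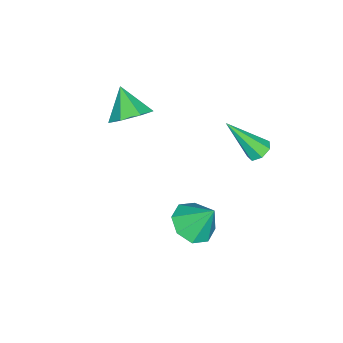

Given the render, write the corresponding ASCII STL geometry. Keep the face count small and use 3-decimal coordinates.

solid 
facet normal -0.006 -0.565 -0.825
outer loop
vertex 3.825 1.147 -0.852
vertex 3.416 1.838 -1.322
vertex 4.296 1.586 -1.156
endloop
endfacet
facet normal 0.649 -0.186 0.738
outer loop
vertex 3.825 1.147 -0.852
vertex 4.296 1.586 -1.156
vertex 3.424 2.662 -0.118
endloop
endfacet
facet normal -0.006 -0.565 -0.825
outer loop
vertex 4.296 1.586 -1.156
vertex 3.416 1.838 -1.322
vertex 4.251 2.172 -1.557
endloop
endfacet
facet normal 0.863 0.329 0.384
outer loop
vertex 4.296 1.586 -1.156
vertex 4.251 2.172 -1.557
vertex 3.424 2.662 -0.118
endloop
endfacet
facet normal -0.006 -0.566 -0.824
outer loop
vertex 4.251 2.172 -1.557
vertex 3.416 1.838 -1.322
vertex 3.717 2.562 -1.821
endloop
endfacet
facet normal 0.573 0.818 0.050
outer loop
vertex 4.251 2.172 -1.557
vertex 3.717 2.562 -1.821
vertex 3.424 2.662 -0.118
endloop
endfacet
facet normal -0.007 -0.566 -0.825
outer loop
vertex 3.717 2.562 -1.821
vertex 3.416 1.838 -1.322
vertex 3.007 2.528 -1.792
endloop
endfacet
facet normal -0.050 0.996 -0.067
outer loop
vertex 3.717 2.562 -1.821
vertex 3.007 2.528 -1.792
vertex 3.424 2.662 -0.118
endloop
endfacet
facet normal -0.004 -0.565 -0.825
outer loop
vertex 3.007 2.528 -1.792
vertex 3.416 1.838 -1.322
vertex 2.536 2.089 -1.489
endloop
endfacet
facet normal -0.643 0.759 0.100
outer loop
vertex 3.007 2.528 -1.792
vertex 2.536 2.089 -1.489
vertex 3.424 2.662 -0.118
endloop
endfacet
facet normal -0.005 -0.566 -0.824
outer loop
vertex 2.536 2.089 -1.489
vertex 3.416 1.838 -1.322
vertex 2.581 1.503 -1.087
endloop
endfacet
facet normal -0.857 0.245 0.453
outer loop
vertex 2.536 2.089 -1.489
vertex 2.581 1.503 -1.087
vertex 3.424 2.662 -0.118
endloop
endfacet
facet normal -0.006 -0.565 -0.825
outer loop
vertex 2.581 1.503 -1.087
vertex 3.416 1.838 -1.322
vertex 3.115 1.113 -0.824
endloop
endfacet
facet normal -0.567 -0.245 0.787
outer loop
vertex 2.581 1.503 -1.087
vertex 3.115 1.113 -0.824
vertex 3.424 2.662 -0.118
endloop
endfacet
facet normal -0.006 -0.565 -0.825
outer loop
vertex 3.115 1.113 -0.824
vertex 3.416 1.838 -1.322
vertex 3.825 1.147 -0.852
endloop
endfacet
facet normal 0.056 -0.423 0.904
outer loop
vertex 3.115 1.113 -0.824
vertex 3.825 1.147 -0.852
vertex 3.424 2.662 -0.118
endloop
endfacet
facet normal 0.462 0.540 -0.703
outer loop
vertex 2.018 -1.745 2.036
vertex 1.259 -1.697 1.574
vertex 1.564 -1.143 2.2
endloop
endfacet
facet normal 0.342 0.002 0.940
outer loop
vertex 2.018 -1.745 2.036
vertex 1.564 -1.143 2.2
vertex 0.621 -2.443 2.546
endloop
endfacet
facet normal 0.461 0.541 -0.703
outer loop
vertex 1.564 -1.143 2.2
vertex 1.259 -1.697 1.574
vertex 0.879 -0.958 1.893
endloop
endfacet
facet normal -0.271 0.427 0.863
outer loop
vertex 1.564 -1.143 2.2
vertex 0.879 -0.958 1.893
vertex 0.621 -2.443 2.546
endloop
endfacet
facet normal 0.461 0.541 -0.703
outer loop
vertex 0.879 -0.958 1.893
vertex 1.259 -1.697 1.574
vertex 0.481 -1.33 1.346
endloop
endfacet
facet normal -0.856 0.325 0.402
outer loop
vertex 0.879 -0.958 1.893
vertex 0.481 -1.33 1.346
vertex 0.621 -2.443 2.546
endloop
endfacet
facet normal 0.461 0.540 -0.704
outer loop
vertex 0.481 -1.33 1.346
vertex 1.259 -1.697 1.574
vertex 0.668 -1.979 0.971
endloop
endfacet
facet normal -0.970 -0.225 -0.095
outer loop
vertex 0.481 -1.33 1.346
vertex 0.668 -1.979 0.971
vertex 0.621 -2.443 2.546
endloop
endfacet
facet normal 0.462 0.539 -0.704
outer loop
vertex 0.668 -1.979 0.971
vertex 1.259 -1.697 1.574
vertex 1.299 -2.416 1.05
endloop
endfacet
facet normal -0.529 -0.810 -0.254
outer loop
vertex 0.668 -1.979 0.971
vertex 1.299 -2.416 1.05
vertex 0.621 -2.443 2.546
endloop
endfacet
facet normal 0.462 0.539 -0.704
outer loop
vertex 1.299 -2.416 1.05
vertex 1.259 -1.697 1.574
vertex 1.9 -2.312 1.524
endloop
endfacet
facet normal 0.137 -0.990 0.044
outer loop
vertex 1.299 -2.416 1.05
vertex 1.9 -2.312 1.524
vertex 0.621 -2.443 2.546
endloop
endfacet
facet normal 0.462 0.539 -0.704
outer loop
vertex 1.9 -2.312 1.524
vertex 1.259 -1.697 1.574
vertex 2.018 -1.745 2.036
endloop
endfacet
facet normal 0.524 -0.628 0.575
outer loop
vertex 1.9 -2.312 1.524
vertex 2.018 -1.745 2.036
vertex 0.621 -2.443 2.546
endloop
endfacet
facet normal -0.193 0.597 -0.779
outer loop
vertex 1.2 3.537 1.352
vertex 0.771 3.235 1.227
vertex 0.796 3.666 1.551
endloop
endfacet
facet normal 0.501 0.588 0.636
outer loop
vertex 1.2 3.537 1.352
vertex 0.796 3.666 1.551
vertex 1.149 2.065 2.753
endloop
endfacet
facet normal -0.192 0.597 -0.779
outer loop
vertex 0.796 3.666 1.551
vertex 0.771 3.235 1.227
vertex 0.373 3.471 1.506
endloop
endfacet
facet normal -0.324 0.521 0.789
outer loop
vertex 0.796 3.666 1.551
vertex 0.373 3.471 1.506
vertex 1.149 2.065 2.753
endloop
endfacet
facet normal -0.192 0.597 -0.779
outer loop
vertex 0.373 3.471 1.506
vertex 0.771 3.235 1.227
vertex 0.249 3.098 1.251
endloop
endfacet
facet normal -0.870 -0.046 0.490
outer loop
vertex 0.373 3.471 1.506
vertex 0.249 3.098 1.251
vertex 1.149 2.065 2.753
endloop
endfacet
facet normal -0.192 0.596 -0.779
outer loop
vertex 0.249 3.098 1.251
vertex 0.771 3.235 1.227
vertex 0.518 2.828 0.978
endloop
endfacet
facet normal -0.726 -0.686 -0.037
outer loop
vertex 0.249 3.098 1.251
vertex 0.518 2.828 0.978
vertex 1.149 2.065 2.753
endloop
endfacet
facet normal -0.194 0.597 -0.779
outer loop
vertex 0.518 2.828 0.978
vertex 0.771 3.235 1.227
vertex 0.977 2.865 0.892
endloop
endfacet
facet normal 0.000 -0.919 -0.395
outer loop
vertex 0.518 2.828 0.978
vertex 0.977 2.865 0.892
vertex 1.149 2.065 2.753
endloop
endfacet
facet normal -0.193 0.597 -0.778
outer loop
vertex 0.977 2.865 0.892
vertex 0.771 3.235 1.227
vertex 1.281 3.181 1.059
endloop
endfacet
facet normal 0.762 -0.567 -0.314
outer loop
vertex 0.977 2.865 0.892
vertex 1.281 3.181 1.059
vertex 1.149 2.065 2.753
endloop
endfacet
facet normal -0.193 0.597 -0.779
outer loop
vertex 1.281 3.181 1.059
vertex 0.771 3.235 1.227
vertex 1.2 3.537 1.352
endloop
endfacet
facet normal 0.984 0.104 0.145
outer loop
vertex 1.281 3.181 1.059
vertex 1.2 3.537 1.352
vertex 1.149 2.065 2.753
endloop
endfacet

endsolid


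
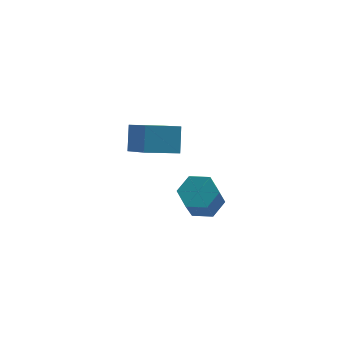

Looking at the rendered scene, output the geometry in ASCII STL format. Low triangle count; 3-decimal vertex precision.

solid 
facet normal -0.966 0.006 0.257
outer loop
vertex -4.291 -0.206 -2.002
vertex -4.584 1.252 -3.135
vertex -4.538 -0.964 -2.912
endloop
endfacet
facet normal 0.157 -0.779 0.607
outer loop
vertex -3.136 -0.972 -3.285
vertex -4.291 -0.206 -2.002
vertex -4.538 -0.964 -2.912
endloop
endfacet
facet normal -0.967 0.006 0.256
outer loop
vertex -4.538 -0.964 -2.912
vertex -4.584 1.252 -3.135
vertex -4.83 0.495 -4.046
endloop
endfacet
facet normal -0.204 -0.626 -0.753
outer loop
vertex -4.83 0.495 -4.046
vertex -3.136 -0.972 -3.285
vertex -4.538 -0.964 -2.912
endloop
endfacet
facet normal 0.204 0.626 0.753
outer loop
vertex -4.291 -0.206 -2.002
vertex -3.182 1.244 -3.508
vertex -4.584 1.252 -3.135
endloop
endfacet
facet normal 0.156 -0.780 0.606
outer loop
vertex -2.89 -0.215 -2.374
vertex -4.291 -0.206 -2.002
vertex -3.136 -0.972 -3.285
endloop
endfacet
facet normal 0.204 0.626 0.753
outer loop
vertex -2.89 -0.215 -2.374
vertex -3.182 1.244 -3.508
vertex -4.291 -0.206 -2.002
endloop
endfacet
facet normal -0.157 0.780 -0.606
outer loop
vertex -4.584 1.252 -3.135
vertex -3.182 1.244 -3.508
vertex -4.83 0.495 -4.046
endloop
endfacet
facet normal -0.204 -0.626 -0.753
outer loop
vertex -3.429 0.486 -4.418
vertex -3.136 -0.972 -3.285
vertex -4.83 0.495 -4.046
endloop
endfacet
facet normal -0.156 0.779 -0.607
outer loop
vertex -4.83 0.495 -4.046
vertex -3.182 1.244 -3.508
vertex -3.429 0.486 -4.418
endloop
endfacet
facet normal 0.966 -0.005 -0.257
outer loop
vertex -3.429 0.486 -4.418
vertex -2.89 -0.215 -2.374
vertex -3.136 -0.972 -3.285
endloop
endfacet
facet normal 0.966 -0.006 -0.257
outer loop
vertex -3.182 1.244 -3.508
vertex -2.89 -0.215 -2.374
vertex -3.429 0.486 -4.418
endloop
endfacet
facet normal 0.284 0.434 -0.855
outer loop
vertex -2.244 -3.982 -3.706
vertex -2.951 -3.661 -3.778
vertex -2.387 -3.28 -3.397
endloop
endfacet
facet normal 0.941 0.044 0.335
outer loop
vertex -2.244 -3.982 -3.706
vertex -2.387 -3.28 -3.397
vertex -2.662 -4.62 -2.449
endloop
endfacet
facet normal 0.941 0.044 0.335
outer loop
vertex -2.662 -4.62 -2.449
vertex -2.387 -3.28 -3.397
vertex -2.805 -3.919 -2.14
endloop
endfacet
facet normal -0.286 -0.435 0.854
outer loop
vertex -2.662 -4.62 -2.449
vertex -2.805 -3.919 -2.14
vertex -3.369 -4.299 -2.522
endloop
endfacet
facet normal 0.284 0.434 -0.855
outer loop
vertex -2.387 -3.28 -3.397
vertex -2.951 -3.661 -3.778
vertex -3.094 -2.959 -3.469
endloop
endfacet
facet normal 0.312 0.801 0.511
outer loop
vertex -2.387 -3.28 -3.397
vertex -3.094 -2.959 -3.469
vertex -2.805 -3.919 -2.14
endloop
endfacet
facet normal 0.311 0.801 0.511
outer loop
vertex -2.805 -3.919 -2.14
vertex -3.094 -2.959 -3.469
vertex -3.513 -3.598 -2.213
endloop
endfacet
facet normal -0.285 -0.435 0.854
outer loop
vertex -2.805 -3.919 -2.14
vertex -3.513 -3.598 -2.213
vertex -3.369 -4.299 -2.522
endloop
endfacet
facet normal 0.285 0.434 -0.854
outer loop
vertex -3.094 -2.959 -3.469
vertex -2.951 -3.661 -3.778
vertex -3.658 -3.34 -3.851
endloop
endfacet
facet normal -0.630 0.757 0.175
outer loop
vertex -3.094 -2.959 -3.469
vertex -3.658 -3.34 -3.851
vertex -3.513 -3.598 -2.213
endloop
endfacet
facet normal -0.629 0.757 0.175
outer loop
vertex -3.513 -3.598 -2.213
vertex -3.658 -3.34 -3.851
vertex -4.076 -3.978 -2.594
endloop
endfacet
facet normal -0.285 -0.435 0.854
outer loop
vertex -3.513 -3.598 -2.213
vertex -4.076 -3.978 -2.594
vertex -3.369 -4.299 -2.522
endloop
endfacet
facet normal 0.286 0.435 -0.854
outer loop
vertex -3.658 -3.34 -3.851
vertex -2.951 -3.661 -3.778
vertex -3.515 -4.041 -4.16
endloop
endfacet
facet normal -0.941 -0.044 -0.335
outer loop
vertex -3.658 -3.34 -3.851
vertex -3.515 -4.041 -4.16
vertex -4.076 -3.978 -2.594
endloop
endfacet
facet normal -0.941 -0.044 -0.335
outer loop
vertex -4.076 -3.978 -2.594
vertex -3.515 -4.041 -4.16
vertex -3.933 -4.68 -2.903
endloop
endfacet
facet normal -0.284 -0.434 0.855
outer loop
vertex -4.076 -3.978 -2.594
vertex -3.933 -4.68 -2.903
vertex -3.369 -4.299 -2.522
endloop
endfacet
facet normal 0.285 0.435 -0.854
outer loop
vertex -3.515 -4.041 -4.16
vertex -2.951 -3.661 -3.778
vertex -2.807 -4.362 -4.087
endloop
endfacet
facet normal -0.311 -0.802 -0.511
outer loop
vertex -3.515 -4.041 -4.16
vertex -2.807 -4.362 -4.087
vertex -3.933 -4.68 -2.903
endloop
endfacet
facet normal -0.312 -0.801 -0.511
outer loop
vertex -3.933 -4.68 -2.903
vertex -2.807 -4.362 -4.087
vertex -3.226 -5.001 -2.831
endloop
endfacet
facet normal -0.284 -0.434 0.855
outer loop
vertex -3.933 -4.68 -2.903
vertex -3.226 -5.001 -2.831
vertex -3.369 -4.299 -2.522
endloop
endfacet
facet normal 0.285 0.435 -0.854
outer loop
vertex -2.807 -4.362 -4.087
vertex -2.951 -3.661 -3.778
vertex -2.244 -3.982 -3.706
endloop
endfacet
facet normal 0.629 -0.757 -0.175
outer loop
vertex -2.807 -4.362 -4.087
vertex -2.244 -3.982 -3.706
vertex -3.226 -5.001 -2.831
endloop
endfacet
facet normal 0.630 -0.757 -0.175
outer loop
vertex -3.226 -5.001 -2.831
vertex -2.244 -3.982 -3.706
vertex -2.662 -4.62 -2.449
endloop
endfacet
facet normal -0.285 -0.434 0.854
outer loop
vertex -3.226 -5.001 -2.831
vertex -2.662 -4.62 -2.449
vertex -3.369 -4.299 -2.522
endloop
endfacet

endsolid


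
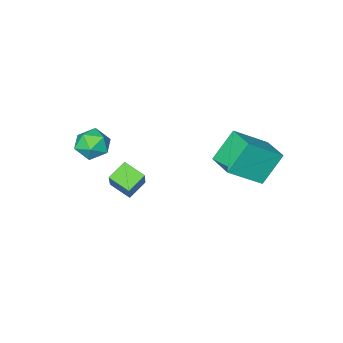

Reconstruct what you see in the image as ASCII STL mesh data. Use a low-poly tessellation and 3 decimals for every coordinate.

solid 
facet normal -0.613 0.030 0.789
outer loop
vertex -2.858 2.968 5.186
vertex -2.543 4.454 5.375
vertex -4.498 3.481 3.893
endloop
endfacet
facet normal -0.206 -0.971 -0.124
outer loop
vertex -3.357 3.426 2.425
vertex -2.858 2.968 5.186
vertex -4.498 3.481 3.893
endloop
endfacet
facet normal -0.613 0.029 0.789
outer loop
vertex -4.498 3.481 3.893
vertex -2.543 4.454 5.375
vertex -4.182 4.966 4.083
endloop
endfacet
facet normal -0.762 0.239 -0.601
outer loop
vertex -4.182 4.966 4.083
vertex -3.357 3.426 2.425
vertex -4.498 3.481 3.893
endloop
endfacet
facet normal 0.762 -0.238 0.602
outer loop
vertex -2.858 2.968 5.186
vertex -1.402 4.399 3.907
vertex -2.543 4.454 5.375
endloop
endfacet
facet normal -0.206 -0.971 -0.124
outer loop
vertex -1.718 2.914 3.717
vertex -2.858 2.968 5.186
vertex -3.357 3.426 2.425
endloop
endfacet
facet normal 0.763 -0.239 0.601
outer loop
vertex -1.718 2.914 3.717
vertex -1.402 4.399 3.907
vertex -2.858 2.968 5.186
endloop
endfacet
facet normal 0.206 0.971 0.124
outer loop
vertex -2.543 4.454 5.375
vertex -1.402 4.399 3.907
vertex -4.182 4.966 4.083
endloop
endfacet
facet normal -0.763 0.238 -0.601
outer loop
vertex -3.042 4.912 2.614
vertex -3.357 3.426 2.425
vertex -4.182 4.966 4.083
endloop
endfacet
facet normal 0.206 0.971 0.124
outer loop
vertex -4.182 4.966 4.083
vertex -1.402 4.399 3.907
vertex -3.042 4.912 2.614
endloop
endfacet
facet normal 0.613 -0.030 -0.789
outer loop
vertex -3.042 4.912 2.614
vertex -1.718 2.914 3.717
vertex -3.357 3.426 2.425
endloop
endfacet
facet normal 0.613 -0.029 -0.789
outer loop
vertex -1.402 4.399 3.907
vertex -1.718 2.914 3.717
vertex -3.042 4.912 2.614
endloop
endfacet
facet normal -0.872 -0.105 0.478
outer loop
vertex 0.263 -1.184 1.776
vertex -0.126 -0.132 1.298
vertex -0.476 -2.169 0.213
endloop
endfacet
facet normal 0.320 -0.862 0.392
outer loop
vertex 0.526 -2.048 -0.338
vertex 0.263 -1.184 1.776
vertex -0.476 -2.169 0.213
endloop
endfacet
facet normal -0.872 -0.105 0.479
outer loop
vertex -0.476 -2.169 0.213
vertex -0.126 -0.132 1.298
vertex -0.866 -1.116 -0.266
endloop
endfacet
facet normal -0.372 -0.495 -0.785
outer loop
vertex -0.866 -1.116 -0.266
vertex 0.526 -2.048 -0.338
vertex -0.476 -2.169 0.213
endloop
endfacet
facet normal 0.372 0.495 0.785
outer loop
vertex 0.263 -1.184 1.776
vertex 0.876 -0.011 0.747
vertex -0.126 -0.132 1.298
endloop
endfacet
facet normal 0.318 -0.863 0.392
outer loop
vertex 1.266 -1.064 1.226
vertex 0.263 -1.184 1.776
vertex 0.526 -2.048 -0.338
endloop
endfacet
facet normal 0.372 0.495 0.786
outer loop
vertex 1.266 -1.064 1.226
vertex 0.876 -0.011 0.747
vertex 0.263 -1.184 1.776
endloop
endfacet
facet normal -0.320 0.863 -0.392
outer loop
vertex -0.126 -0.132 1.298
vertex 0.876 -0.011 0.747
vertex -0.866 -1.116 -0.266
endloop
endfacet
facet normal -0.372 -0.494 -0.786
outer loop
vertex 0.137 -0.996 -0.816
vertex 0.526 -2.048 -0.338
vertex -0.866 -1.116 -0.266
endloop
endfacet
facet normal -0.319 0.863 -0.393
outer loop
vertex -0.866 -1.116 -0.266
vertex 0.876 -0.011 0.747
vertex 0.137 -0.996 -0.816
endloop
endfacet
facet normal 0.872 0.105 -0.479
outer loop
vertex 0.137 -0.996 -0.816
vertex 1.266 -1.064 1.226
vertex 0.526 -2.048 -0.338
endloop
endfacet
facet normal 0.872 0.105 -0.478
outer loop
vertex 0.876 -0.011 0.747
vertex 1.266 -1.064 1.226
vertex 0.137 -0.996 -0.816
endloop
endfacet
facet normal -0.652 0.719 0.241
outer loop
vertex 1.308 -1.066 3.038
vertex 0.66 -1.731 3.271
vertex 1.268 -1.402 3.933
endloop
endfacet
facet normal 0.019 0.936 0.352
outer loop
vertex 1.308 -1.066 3.038
vertex 1.268 -1.402 3.933
vertex 2.116 -1.261 3.513
endloop
endfacet
facet normal 0.372 0.889 -0.267
outer loop
vertex 1.308 -1.066 3.038
vertex 2.116 -1.261 3.513
vertex 2.032 -1.503 2.591
endloop
endfacet
facet normal -0.081 0.644 -0.761
outer loop
vertex 1.308 -1.066 3.038
vertex 2.032 -1.503 2.591
vertex 1.133 -1.793 2.441
endloop
endfacet
facet normal -0.714 0.539 -0.447
outer loop
vertex 1.308 -1.066 3.038
vertex 1.133 -1.793 2.441
vertex 0.66 -1.731 3.271
endloop
endfacet
facet normal 0.323 0.483 0.814
outer loop
vertex 2.116 -1.261 3.513
vertex 1.268 -1.402 3.933
vertex 1.967 -2.047 4.039
endloop
endfacet
facet normal -0.762 0.133 0.634
outer loop
vertex 1.268 -1.402 3.933
vertex 0.66 -1.731 3.271
vertex 1.068 -2.337 3.889
endloop
endfacet
facet normal -0.863 -0.158 -0.480
outer loop
vertex 0.66 -1.731 3.271
vertex 1.133 -1.793 2.441
vertex 0.984 -2.579 2.967
endloop
endfacet
facet normal 0.161 0.012 -0.987
outer loop
vertex 1.133 -1.793 2.441
vertex 2.032 -1.503 2.591
vertex 1.832 -2.438 2.547
endloop
endfacet
facet normal 0.893 0.409 -0.189
outer loop
vertex 2.032 -1.503 2.591
vertex 2.116 -1.261 3.513
vertex 2.44 -2.109 3.209
endloop
endfacet
facet normal 0.081 -0.644 0.761
outer loop
vertex 1.792 -2.774 3.442
vertex 1.967 -2.047 4.039
vertex 1.068 -2.337 3.889
endloop
endfacet
facet normal -0.372 -0.889 0.267
outer loop
vertex 1.792 -2.774 3.442
vertex 1.068 -2.337 3.889
vertex 0.984 -2.579 2.967
endloop
endfacet
facet normal -0.019 -0.936 -0.352
outer loop
vertex 1.792 -2.774 3.442
vertex 0.984 -2.579 2.967
vertex 1.832 -2.438 2.547
endloop
endfacet
facet normal 0.652 -0.719 -0.241
outer loop
vertex 1.792 -2.774 3.442
vertex 1.832 -2.438 2.547
vertex 2.44 -2.109 3.209
endloop
endfacet
facet normal 0.714 -0.539 0.447
outer loop
vertex 1.792 -2.774 3.442
vertex 2.44 -2.109 3.209
vertex 1.967 -2.047 4.039
endloop
endfacet
facet normal -0.161 -0.012 0.987
outer loop
vertex 1.068 -2.337 3.889
vertex 1.967 -2.047 4.039
vertex 1.268 -1.402 3.933
endloop
endfacet
facet normal -0.893 -0.409 0.189
outer loop
vertex 0.984 -2.579 2.967
vertex 1.068 -2.337 3.889
vertex 0.66 -1.731 3.271
endloop
endfacet
facet normal -0.323 -0.483 -0.814
outer loop
vertex 1.832 -2.438 2.547
vertex 0.984 -2.579 2.967
vertex 1.133 -1.793 2.441
endloop
endfacet
facet normal 0.762 -0.133 -0.634
outer loop
vertex 2.44 -2.109 3.209
vertex 1.832 -2.438 2.547
vertex 2.032 -1.503 2.591
endloop
endfacet
facet normal 0.863 0.158 0.480
outer loop
vertex 1.967 -2.047 4.039
vertex 2.44 -2.109 3.209
vertex 2.116 -1.261 3.513
endloop
endfacet

endsolid


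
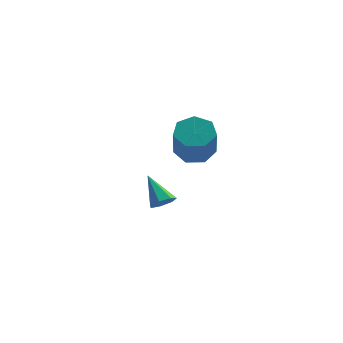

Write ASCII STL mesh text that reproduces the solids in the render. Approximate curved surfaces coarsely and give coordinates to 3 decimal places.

solid 
facet normal -0.304 0.613 -0.730
outer loop
vertex 3.054 -1.28 1.29
vertex 2.149 -1.574 1.42
vertex 2.608 -0.844 1.842
endloop
endfacet
facet normal 0.788 0.592 0.169
outer loop
vertex 3.054 -1.28 1.29
vertex 2.608 -0.844 1.842
vertex 3.695 -2.573 2.83
endloop
endfacet
facet normal 0.788 0.592 0.168
outer loop
vertex 3.695 -2.573 2.83
vertex 2.608 -0.844 1.842
vertex 3.249 -2.136 3.382
endloop
endfacet
facet normal 0.303 -0.612 0.730
outer loop
vertex 3.695 -2.573 2.83
vertex 3.249 -2.136 3.382
vertex 2.791 -2.866 2.96
endloop
endfacet
facet normal -0.304 0.613 -0.729
outer loop
vertex 2.608 -0.844 1.842
vertex 2.149 -1.574 1.42
vertex 1.817 -0.957 2.077
endloop
endfacet
facet normal 0.074 0.779 0.623
outer loop
vertex 2.608 -0.844 1.842
vertex 1.817 -0.957 2.077
vertex 3.249 -2.136 3.382
endloop
endfacet
facet normal 0.072 0.778 0.624
outer loop
vertex 3.249 -2.136 3.382
vertex 1.817 -0.957 2.077
vertex 2.458 -2.25 3.616
endloop
endfacet
facet normal 0.304 -0.613 0.730
outer loop
vertex 3.249 -2.136 3.382
vertex 2.458 -2.25 3.616
vertex 2.791 -2.866 2.96
endloop
endfacet
facet normal -0.304 0.613 -0.729
outer loop
vertex 1.817 -0.957 2.077
vertex 2.149 -1.574 1.42
vertex 1.276 -1.535 1.817
endloop
endfacet
facet normal -0.697 0.379 0.609
outer loop
vertex 1.817 -0.957 2.077
vertex 1.276 -1.535 1.817
vertex 2.458 -2.25 3.616
endloop
endfacet
facet normal -0.697 0.379 0.609
outer loop
vertex 2.458 -2.25 3.616
vertex 1.276 -1.535 1.817
vertex 1.917 -2.827 3.356
endloop
endfacet
facet normal 0.303 -0.613 0.730
outer loop
vertex 2.458 -2.25 3.616
vertex 1.917 -2.827 3.356
vertex 2.791 -2.866 2.96
endloop
endfacet
facet normal -0.304 0.613 -0.729
outer loop
vertex 1.276 -1.535 1.817
vertex 2.149 -1.574 1.42
vertex 1.393 -2.142 1.258
endloop
endfacet
facet normal -0.942 -0.306 0.135
outer loop
vertex 1.276 -1.535 1.817
vertex 1.393 -2.142 1.258
vertex 1.917 -2.827 3.356
endloop
endfacet
facet normal -0.942 -0.306 0.136
outer loop
vertex 1.917 -2.827 3.356
vertex 1.393 -2.142 1.258
vertex 2.034 -3.435 2.798
endloop
endfacet
facet normal 0.304 -0.612 0.730
outer loop
vertex 1.917 -2.827 3.356
vertex 2.034 -3.435 2.798
vertex 2.791 -2.866 2.96
endloop
endfacet
facet normal -0.304 0.613 -0.730
outer loop
vertex 1.393 -2.142 1.258
vertex 2.149 -1.574 1.42
vertex 2.079 -2.321 0.822
endloop
endfacet
facet normal -0.478 -0.761 -0.440
outer loop
vertex 1.393 -2.142 1.258
vertex 2.079 -2.321 0.822
vertex 2.034 -3.435 2.798
endloop
endfacet
facet normal -0.478 -0.761 -0.440
outer loop
vertex 2.034 -3.435 2.798
vertex 2.079 -2.321 0.822
vertex 2.721 -3.614 2.361
endloop
endfacet
facet normal 0.304 -0.613 0.729
outer loop
vertex 2.034 -3.435 2.798
vertex 2.721 -3.614 2.361
vertex 2.791 -2.866 2.96
endloop
endfacet
facet normal -0.303 0.613 -0.730
outer loop
vertex 2.079 -2.321 0.822
vertex 2.149 -1.574 1.42
vertex 2.819 -1.938 0.836
endloop
endfacet
facet normal 0.345 -0.643 -0.684
outer loop
vertex 2.079 -2.321 0.822
vertex 2.819 -1.938 0.836
vertex 2.721 -3.614 2.361
endloop
endfacet
facet normal 0.348 -0.642 -0.683
outer loop
vertex 2.721 -3.614 2.361
vertex 2.819 -1.938 0.836
vertex 3.46 -3.23 2.376
endloop
endfacet
facet normal 0.304 -0.613 0.730
outer loop
vertex 2.721 -3.614 2.361
vertex 3.46 -3.23 2.376
vertex 2.791 -2.866 2.96
endloop
endfacet
facet normal -0.304 0.612 -0.730
outer loop
vertex 2.819 -1.938 0.836
vertex 2.149 -1.574 1.42
vertex 3.054 -1.28 1.29
endloop
endfacet
facet normal 0.910 -0.040 -0.413
outer loop
vertex 2.819 -1.938 0.836
vertex 3.054 -1.28 1.29
vertex 3.46 -3.23 2.376
endloop
endfacet
facet normal 0.910 -0.040 -0.413
outer loop
vertex 3.46 -3.23 2.376
vertex 3.054 -1.28 1.29
vertex 3.695 -2.573 2.83
endloop
endfacet
facet normal 0.304 -0.613 0.730
outer loop
vertex 3.46 -3.23 2.376
vertex 3.695 -2.573 2.83
vertex 2.791 -2.866 2.96
endloop
endfacet
facet normal 0.599 -0.302 -0.742
outer loop
vertex -0.116 1.154 -3.122
vertex -0.619 0.746 -3.362
vertex -0.485 1.404 -3.522
endloop
endfacet
facet normal 0.290 0.909 0.301
outer loop
vertex -0.116 1.154 -3.122
vertex -0.485 1.404 -3.522
vertex -1.701 1.294 -2.018
endloop
endfacet
facet normal 0.598 -0.302 -0.742
outer loop
vertex -0.485 1.404 -3.522
vertex -0.619 0.746 -3.362
vertex -0.955 1.159 -3.801
endloop
endfacet
facet normal -0.348 0.912 -0.215
outer loop
vertex -0.485 1.404 -3.522
vertex -0.955 1.159 -3.801
vertex -1.701 1.294 -2.018
endloop
endfacet
facet normal 0.598 -0.303 -0.742
outer loop
vertex -0.955 1.159 -3.801
vertex -0.619 0.746 -3.362
vertex -1.172 0.603 -3.749
endloop
endfacet
facet normal -0.871 0.304 -0.387
outer loop
vertex -0.955 1.159 -3.801
vertex -1.172 0.603 -3.749
vertex -1.701 1.294 -2.018
endloop
endfacet
facet normal 0.598 -0.303 -0.742
outer loop
vertex -1.172 0.603 -3.749
vertex -0.619 0.746 -3.362
vertex -0.972 0.155 -3.405
endloop
endfacet
facet normal -0.883 -0.461 -0.086
outer loop
vertex -1.172 0.603 -3.749
vertex -0.972 0.155 -3.405
vertex -1.701 1.294 -2.018
endloop
endfacet
facet normal 0.597 -0.303 -0.743
outer loop
vertex -0.972 0.155 -3.405
vertex -0.619 0.746 -3.362
vertex -0.506 0.152 -3.029
endloop
endfacet
facet normal -0.377 -0.803 0.461
outer loop
vertex -0.972 0.155 -3.405
vertex -0.506 0.152 -3.029
vertex -1.701 1.294 -2.018
endloop
endfacet
facet normal 0.598 -0.302 -0.742
outer loop
vertex -0.506 0.152 -3.029
vertex -0.619 0.746 -3.362
vertex -0.125 0.597 -2.903
endloop
endfacet
facet normal 0.267 -0.467 0.843
outer loop
vertex -0.506 0.152 -3.029
vertex -0.125 0.597 -2.903
vertex -1.701 1.294 -2.018
endloop
endfacet
facet normal 0.599 -0.301 -0.742
outer loop
vertex -0.125 0.597 -2.903
vertex -0.619 0.746 -3.362
vertex -0.116 1.154 -3.122
endloop
endfacet
facet normal 0.564 0.294 0.772
outer loop
vertex -0.125 0.597 -2.903
vertex -0.116 1.154 -3.122
vertex -1.701 1.294 -2.018
endloop
endfacet

endsolid


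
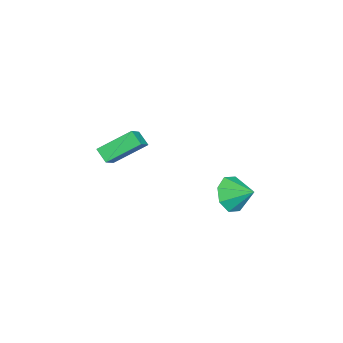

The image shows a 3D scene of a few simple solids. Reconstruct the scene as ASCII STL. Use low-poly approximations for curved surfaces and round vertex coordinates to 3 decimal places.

solid 
facet normal -0.335 -0.796 -0.505
outer loop
vertex 3.515 3.461 0.464
vertex 3.177 3.051 1.334
vertex 2.779 3.668 0.626
endloop
endfacet
facet normal 0.168 0.905 -0.392
outer loop
vertex 3.515 3.461 0.464
vertex 2.779 3.668 0.626
vertex 3.623 4.109 2.006
endloop
endfacet
facet normal -0.335 -0.796 -0.505
outer loop
vertex 2.779 3.668 0.626
vertex 3.177 3.051 1.334
vertex 2.277 3.513 1.203
endloop
endfacet
facet normal -0.368 0.927 -0.071
outer loop
vertex 2.779 3.668 0.626
vertex 2.277 3.513 1.203
vertex 3.623 4.109 2.006
endloop
endfacet
facet normal -0.335 -0.795 -0.505
outer loop
vertex 2.277 3.513 1.203
vertex 3.177 3.051 1.334
vertex 2.302 3.087 1.857
endloop
endfacet
facet normal -0.575 0.675 0.462
outer loop
vertex 2.277 3.513 1.203
vertex 2.302 3.087 1.857
vertex 3.623 4.109 2.006
endloop
endfacet
facet normal -0.335 -0.796 -0.505
outer loop
vertex 2.302 3.087 1.857
vertex 3.177 3.051 1.334
vertex 2.84 2.64 2.205
endloop
endfacet
facet normal -0.331 0.298 0.895
outer loop
vertex 2.302 3.087 1.857
vertex 2.84 2.64 2.205
vertex 3.623 4.109 2.006
endloop
endfacet
facet normal -0.334 -0.796 -0.505
outer loop
vertex 2.84 2.64 2.205
vertex 3.177 3.051 1.334
vertex 3.575 2.434 2.043
endloop
endfacet
facet normal 0.219 0.015 0.976
outer loop
vertex 2.84 2.64 2.205
vertex 3.575 2.434 2.043
vertex 3.623 4.109 2.006
endloop
endfacet
facet normal -0.335 -0.796 -0.504
outer loop
vertex 3.575 2.434 2.043
vertex 3.177 3.051 1.334
vertex 4.077 2.589 1.465
endloop
endfacet
facet normal 0.756 -0.007 0.655
outer loop
vertex 3.575 2.434 2.043
vertex 4.077 2.589 1.465
vertex 3.623 4.109 2.006
endloop
endfacet
facet normal -0.335 -0.795 -0.505
outer loop
vertex 4.077 2.589 1.465
vertex 3.177 3.051 1.334
vertex 4.052 3.015 0.811
endloop
endfacet
facet normal 0.962 0.244 0.122
outer loop
vertex 4.077 2.589 1.465
vertex 4.052 3.015 0.811
vertex 3.623 4.109 2.006
endloop
endfacet
facet normal -0.335 -0.796 -0.505
outer loop
vertex 4.052 3.015 0.811
vertex 3.177 3.051 1.334
vertex 3.515 3.461 0.464
endloop
endfacet
facet normal 0.718 0.622 -0.312
outer loop
vertex 4.052 3.015 0.811
vertex 3.515 3.461 0.464
vertex 3.623 4.109 2.006
endloop
endfacet
facet normal -0.767 0.085 -0.636
outer loop
vertex -0.96 -1.956 1.836
vertex -0.477 -1.427 1.324
vertex -0.305 -3.522 0.837
endloop
endfacet
facet normal -0.548 -0.601 0.582
outer loop
vertex 0.877 -3.653 1.816
vertex -0.96 -1.956 1.836
vertex -0.305 -3.522 0.837
endloop
endfacet
facet normal -0.767 0.085 -0.636
outer loop
vertex -0.305 -3.522 0.837
vertex -0.477 -1.427 1.324
vertex 0.178 -2.994 0.325
endloop
endfacet
facet normal 0.332 -0.795 -0.507
outer loop
vertex 0.178 -2.994 0.325
vertex 0.877 -3.653 1.816
vertex -0.305 -3.522 0.837
endloop
endfacet
facet normal -0.332 0.795 0.508
outer loop
vertex -0.96 -1.956 1.836
vertex 0.705 -1.558 2.303
vertex -0.477 -1.427 1.324
endloop
endfacet
facet normal -0.548 -0.600 0.582
outer loop
vertex 0.222 -2.086 2.815
vertex -0.96 -1.956 1.836
vertex 0.877 -3.653 1.816
endloop
endfacet
facet normal -0.332 0.795 0.507
outer loop
vertex 0.222 -2.086 2.815
vertex 0.705 -1.558 2.303
vertex -0.96 -1.956 1.836
endloop
endfacet
facet normal 0.549 0.600 -0.582
outer loop
vertex -0.477 -1.427 1.324
vertex 0.705 -1.558 2.303
vertex 0.178 -2.994 0.325
endloop
endfacet
facet normal 0.333 -0.795 -0.507
outer loop
vertex 1.36 -3.124 1.304
vertex 0.877 -3.653 1.816
vertex 0.178 -2.994 0.325
endloop
endfacet
facet normal 0.548 0.601 -0.582
outer loop
vertex 0.178 -2.994 0.325
vertex 0.705 -1.558 2.303
vertex 1.36 -3.124 1.304
endloop
endfacet
facet normal 0.767 -0.085 0.636
outer loop
vertex 1.36 -3.124 1.304
vertex 0.222 -2.086 2.815
vertex 0.877 -3.653 1.816
endloop
endfacet
facet normal 0.767 -0.085 0.636
outer loop
vertex 0.705 -1.558 2.303
vertex 0.222 -2.086 2.815
vertex 1.36 -3.124 1.304
endloop
endfacet

endsolid


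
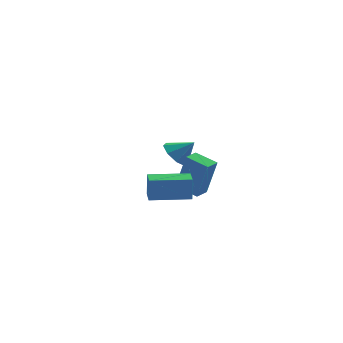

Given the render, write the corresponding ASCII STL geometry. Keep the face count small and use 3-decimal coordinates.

solid 
facet normal -0.666 -0.744 0.059
outer loop
vertex 3.853 -2.443 4.401
vertex 2.925 -1.588 4.712
vertex 3.383 -2.189 2.297
endloop
endfacet
facet normal 0.714 -0.658 -0.239
outer loop
vertex 3.935 -1.572 2.248
vertex 3.853 -2.443 4.401
vertex 3.383 -2.189 2.297
endloop
endfacet
facet normal -0.665 -0.744 0.059
outer loop
vertex 3.383 -2.189 2.297
vertex 2.925 -1.588 4.712
vertex 2.454 -1.334 2.608
endloop
endfacet
facet normal -0.217 0.117 -0.969
outer loop
vertex 2.454 -1.334 2.608
vertex 3.935 -1.572 2.248
vertex 3.383 -2.189 2.297
endloop
endfacet
facet normal 0.217 -0.117 0.969
outer loop
vertex 3.853 -2.443 4.401
vertex 3.477 -0.971 4.663
vertex 2.925 -1.588 4.712
endloop
endfacet
facet normal 0.714 -0.659 -0.239
outer loop
vertex 4.406 -1.826 4.352
vertex 3.853 -2.443 4.401
vertex 3.935 -1.572 2.248
endloop
endfacet
facet normal 0.217 -0.117 0.969
outer loop
vertex 4.406 -1.826 4.352
vertex 3.477 -0.971 4.663
vertex 3.853 -2.443 4.401
endloop
endfacet
facet normal -0.714 0.658 0.239
outer loop
vertex 2.925 -1.588 4.712
vertex 3.477 -0.971 4.663
vertex 2.454 -1.334 2.608
endloop
endfacet
facet normal -0.217 0.117 -0.969
outer loop
vertex 3.007 -0.717 2.559
vertex 3.935 -1.572 2.248
vertex 2.454 -1.334 2.608
endloop
endfacet
facet normal -0.714 0.659 0.239
outer loop
vertex 2.454 -1.334 2.608
vertex 3.477 -0.971 4.663
vertex 3.007 -0.717 2.559
endloop
endfacet
facet normal 0.666 0.744 -0.059
outer loop
vertex 3.007 -0.717 2.559
vertex 4.406 -1.826 4.352
vertex 3.935 -1.572 2.248
endloop
endfacet
facet normal 0.665 0.744 -0.059
outer loop
vertex 3.477 -0.971 4.663
vertex 4.406 -1.826 4.352
vertex 3.007 -0.717 2.559
endloop
endfacet
facet normal -1.000 0.014 0.020
outer loop
vertex 0.882 -4.114 4.532
vertex 0.894 -3.215 4.487
vertex 0.856 -4.177 3.274
endloop
endfacet
facet normal -0.013 -0.999 0.050
outer loop
vertex 2.886 -4.205 3.233
vertex 0.882 -4.114 4.532
vertex 0.856 -4.177 3.274
endloop
endfacet
facet normal -1.000 0.014 0.020
outer loop
vertex 0.856 -4.177 3.274
vertex 0.894 -3.215 4.487
vertex 0.868 -3.278 3.229
endloop
endfacet
facet normal -0.021 -0.050 -0.999
outer loop
vertex 0.868 -3.278 3.229
vertex 2.886 -4.205 3.233
vertex 0.856 -4.177 3.274
endloop
endfacet
facet normal 0.021 0.050 0.999
outer loop
vertex 0.882 -4.114 4.532
vertex 2.924 -3.243 4.446
vertex 0.894 -3.215 4.487
endloop
endfacet
facet normal -0.013 -0.999 0.050
outer loop
vertex 2.912 -4.142 4.491
vertex 0.882 -4.114 4.532
vertex 2.886 -4.205 3.233
endloop
endfacet
facet normal 0.021 0.050 0.999
outer loop
vertex 2.912 -4.142 4.491
vertex 2.924 -3.243 4.446
vertex 0.882 -4.114 4.532
endloop
endfacet
facet normal 0.013 0.999 -0.050
outer loop
vertex 0.894 -3.215 4.487
vertex 2.924 -3.243 4.446
vertex 0.868 -3.278 3.229
endloop
endfacet
facet normal -0.021 -0.050 -0.999
outer loop
vertex 2.898 -3.306 3.188
vertex 2.886 -4.205 3.233
vertex 0.868 -3.278 3.229
endloop
endfacet
facet normal 0.013 0.999 -0.050
outer loop
vertex 0.868 -3.278 3.229
vertex 2.924 -3.243 4.446
vertex 2.898 -3.306 3.188
endloop
endfacet
facet normal 1.000 -0.014 -0.020
outer loop
vertex 2.898 -3.306 3.188
vertex 2.912 -4.142 4.491
vertex 2.886 -4.205 3.233
endloop
endfacet
facet normal 1.000 -0.014 -0.020
outer loop
vertex 2.924 -3.243 4.446
vertex 2.912 -4.142 4.491
vertex 2.898 -3.306 3.188
endloop
endfacet
facet normal -0.726 0.113 -0.679
outer loop
vertex 3.487 3.689 2.169
vertex 2.995 3.032 2.586
vertex 3.061 3.946 2.667
endloop
endfacet
facet normal 0.674 0.708 0.211
outer loop
vertex 3.487 3.689 2.169
vertex 3.061 3.946 2.667
vertex 3.925 2.888 3.454
endloop
endfacet
facet normal -0.726 0.113 -0.678
outer loop
vertex 3.061 3.946 2.667
vertex 2.995 3.032 2.586
vertex 2.597 3.668 3.118
endloop
endfacet
facet normal 0.239 0.698 0.676
outer loop
vertex 3.061 3.946 2.667
vertex 2.597 3.668 3.118
vertex 3.925 2.888 3.454
endloop
endfacet
facet normal -0.726 0.113 -0.678
outer loop
vertex 2.597 3.668 3.118
vertex 2.995 3.032 2.586
vertex 2.366 3.018 3.257
endloop
endfacet
facet normal -0.102 0.242 0.965
outer loop
vertex 2.597 3.668 3.118
vertex 2.366 3.018 3.257
vertex 3.925 2.888 3.454
endloop
endfacet
facet normal -0.726 0.113 -0.678
outer loop
vertex 2.366 3.018 3.257
vertex 2.995 3.032 2.586
vertex 2.504 2.376 3.002
endloop
endfacet
facet normal -0.147 -0.392 0.908
outer loop
vertex 2.366 3.018 3.257
vertex 2.504 2.376 3.002
vertex 3.925 2.888 3.454
endloop
endfacet
facet normal -0.726 0.113 -0.678
outer loop
vertex 2.504 2.376 3.002
vertex 2.995 3.032 2.586
vertex 2.929 2.118 2.504
endloop
endfacet
facet normal 0.128 -0.832 0.540
outer loop
vertex 2.504 2.376 3.002
vertex 2.929 2.118 2.504
vertex 3.925 2.888 3.454
endloop
endfacet
facet normal -0.725 0.113 -0.679
outer loop
vertex 2.929 2.118 2.504
vertex 2.995 3.032 2.586
vertex 3.394 2.396 2.054
endloop
endfacet
facet normal 0.564 -0.822 0.075
outer loop
vertex 2.929 2.118 2.504
vertex 3.394 2.396 2.054
vertex 3.925 2.888 3.454
endloop
endfacet
facet normal -0.726 0.113 -0.679
outer loop
vertex 3.394 2.396 2.054
vertex 2.995 3.032 2.586
vertex 3.625 3.047 1.915
endloop
endfacet
facet normal 0.905 -0.367 -0.214
outer loop
vertex 3.394 2.396 2.054
vertex 3.625 3.047 1.915
vertex 3.925 2.888 3.454
endloop
endfacet
facet normal -0.726 0.113 -0.679
outer loop
vertex 3.625 3.047 1.915
vertex 2.995 3.032 2.586
vertex 3.487 3.689 2.169
endloop
endfacet
facet normal 0.951 0.267 -0.158
outer loop
vertex 3.625 3.047 1.915
vertex 3.487 3.689 2.169
vertex 3.925 2.888 3.454
endloop
endfacet

endsolid
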